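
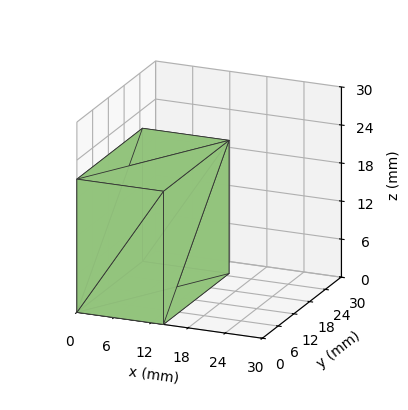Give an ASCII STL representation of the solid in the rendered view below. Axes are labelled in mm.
Reading the render: the shape is a rectangular box, roughly 14 × 25 mm footprint and 21 mm tall (dimensions read to the nearest mm from the axis ticks). For the STL, each face is triangulated and given an outward normal.

solid part
  facet normal 0.0000 0.0000 -1.0000
    outer loop
      vertex 14.00 25.00 0.00
      vertex 14.00 0.00 0.00
      vertex 0.00 0.00 0.00
    endloop
  endfacet
  facet normal 0.0000 0.0000 -1.0000
    outer loop
      vertex 0.00 25.00 0.00
      vertex 14.00 25.00 0.00
      vertex 0.00 0.00 0.00
    endloop
  endfacet
  facet normal 0.0000 0.0000 1.0000
    outer loop
      vertex 0.00 0.00 21.00
      vertex 14.00 0.00 21.00
      vertex 14.00 25.00 21.00
    endloop
  endfacet
  facet normal 0.0000 0.0000 1.0000
    outer loop
      vertex 0.00 0.00 21.00
      vertex 14.00 25.00 21.00
      vertex 0.00 25.00 21.00
    endloop
  endfacet
  facet normal 0.0000 -1.0000 0.0000
    outer loop
      vertex 0.00 0.00 0.00
      vertex 14.00 0.00 0.00
      vertex 14.00 0.00 21.00
    endloop
  endfacet
  facet normal 0.0000 -1.0000 0.0000
    outer loop
      vertex 0.00 0.00 0.00
      vertex 14.00 0.00 21.00
      vertex 0.00 0.00 21.00
    endloop
  endfacet
  facet normal 0.0000 1.0000 0.0000
    outer loop
      vertex 14.00 25.00 21.00
      vertex 14.00 25.00 0.00
      vertex 0.00 25.00 0.00
    endloop
  endfacet
  facet normal 0.0000 1.0000 0.0000
    outer loop
      vertex 0.00 25.00 21.00
      vertex 14.00 25.00 21.00
      vertex 0.00 25.00 0.00
    endloop
  endfacet
  facet normal -1.0000 0.0000 0.0000
    outer loop
      vertex 0.00 25.00 21.00
      vertex 0.00 25.00 0.00
      vertex 0.00 0.00 0.00
    endloop
  endfacet
  facet normal -1.0000 0.0000 0.0000
    outer loop
      vertex 0.00 0.00 21.00
      vertex 0.00 25.00 21.00
      vertex 0.00 0.00 0.00
    endloop
  endfacet
  facet normal 1.0000 0.0000 0.0000
    outer loop
      vertex 14.00 0.00 0.00
      vertex 14.00 25.00 0.00
      vertex 14.00 25.00 21.00
    endloop
  endfacet
  facet normal 1.0000 0.0000 0.0000
    outer loop
      vertex 14.00 0.00 0.00
      vertex 14.00 25.00 21.00
      vertex 14.00 0.00 21.00
    endloop
  endfacet
endsolid part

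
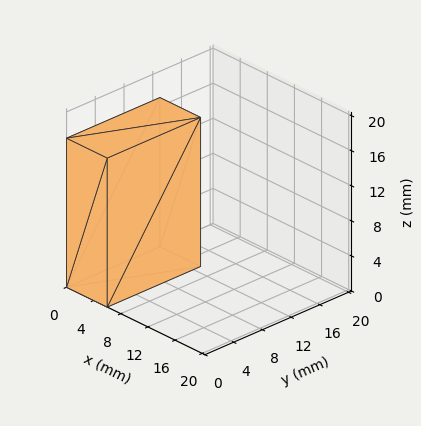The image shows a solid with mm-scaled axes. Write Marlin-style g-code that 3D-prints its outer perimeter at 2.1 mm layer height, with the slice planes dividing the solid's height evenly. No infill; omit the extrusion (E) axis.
Reading the render: the shape is a rectangular box, roughly 6 × 13 mm footprint and 17 mm tall (dimensions read to the nearest mm from the axis ticks). For the g-code, the solid's height is divided into equal slices at the stated Δz and each level perimeter traced with G1 moves after a G0 lift.

; perimeter-only toolpath
G21 ; units = mm
G90 ; absolute positioning
G28 ; home
; layer 1
G0 Z2.1
G0 X0.0 Y0.0
G1 X6.0 Y0.0
G1 X6.0 Y13.0
G1 X0.0 Y13.0
G1 X0.0 Y0.0
; layer 2
G0 Z4.2
G0 X0.0 Y0.0
G1 X6.0 Y0.0
G1 X6.0 Y13.0
G1 X0.0 Y13.0
G1 X0.0 Y0.0
; layer 3
G0 Z6.4
G0 X0.0 Y0.0
G1 X6.0 Y0.0
G1 X6.0 Y13.0
G1 X0.0 Y13.0
G1 X0.0 Y0.0
; layer 4
G0 Z8.5
G0 X0.0 Y0.0
G1 X6.0 Y0.0
G1 X6.0 Y13.0
G1 X0.0 Y13.0
G1 X0.0 Y0.0
; layer 5
G0 Z10.6
G0 X0.0 Y0.0
G1 X6.0 Y0.0
G1 X6.0 Y13.0
G1 X0.0 Y13.0
G1 X0.0 Y0.0
; layer 6
G0 Z12.8
G0 X0.0 Y0.0
G1 X6.0 Y0.0
G1 X6.0 Y13.0
G1 X0.0 Y13.0
G1 X0.0 Y0.0
; layer 7
G0 Z14.9
G0 X0.0 Y0.0
G1 X6.0 Y0.0
G1 X6.0 Y13.0
G1 X0.0 Y13.0
G1 X0.0 Y0.0
; layer 8
G0 Z17.0
G0 X0.0 Y0.0
G1 X6.0 Y0.0
G1 X6.0 Y13.0
G1 X0.0 Y13.0
G1 X0.0 Y0.0
M2 ; end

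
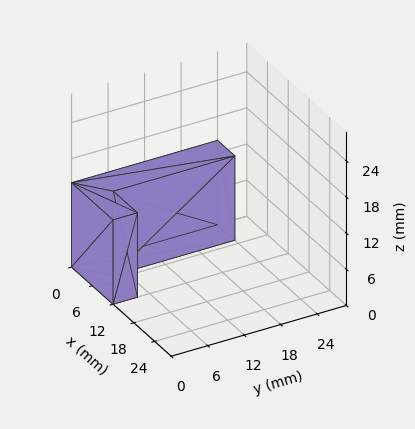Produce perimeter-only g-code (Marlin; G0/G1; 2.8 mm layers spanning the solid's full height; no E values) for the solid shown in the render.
Reading the render: the shape is an L-shaped prism: outer 12 × 24 mm, arm thicknesses ≈ 4 mm (horizontal) and 5 mm (vertical), extruded 14 mm in z (dimensions read to the nearest mm from the axis ticks). For the g-code, the solid's height is divided into equal slices at the stated Δz and each level perimeter traced with G1 moves after a G0 lift.

; perimeter-only toolpath
G21 ; units = mm
G90 ; absolute positioning
G28 ; home
; layer 1
G0 Z2.8
G0 X0.0 Y0.0
G1 X12.0 Y0.0
G1 X12.0 Y4.0
G1 X5.0 Y4.0
G1 X5.0 Y24.0
G1 X0.0 Y24.0
G1 X0.0 Y0.0
; layer 2
G0 Z5.6
G0 X0.0 Y0.0
G1 X12.0 Y0.0
G1 X12.0 Y4.0
G1 X5.0 Y4.0
G1 X5.0 Y24.0
G1 X0.0 Y24.0
G1 X0.0 Y0.0
; layer 3
G0 Z8.4
G0 X0.0 Y0.0
G1 X12.0 Y0.0
G1 X12.0 Y4.0
G1 X5.0 Y4.0
G1 X5.0 Y24.0
G1 X0.0 Y24.0
G1 X0.0 Y0.0
; layer 4
G0 Z11.2
G0 X0.0 Y0.0
G1 X12.0 Y0.0
G1 X12.0 Y4.0
G1 X5.0 Y4.0
G1 X5.0 Y24.0
G1 X0.0 Y24.0
G1 X0.0 Y0.0
; layer 5
G0 Z14.0
G0 X0.0 Y0.0
G1 X12.0 Y0.0
G1 X12.0 Y4.0
G1 X5.0 Y4.0
G1 X5.0 Y24.0
G1 X0.0 Y24.0
G1 X0.0 Y0.0
M2 ; end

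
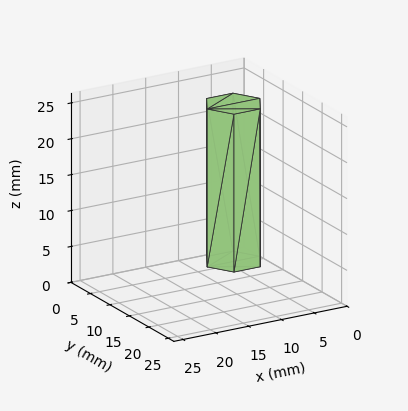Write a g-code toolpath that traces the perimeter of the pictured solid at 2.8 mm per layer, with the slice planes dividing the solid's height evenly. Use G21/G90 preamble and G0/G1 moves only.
Reading the render: the shape is a regular 6-sided prism (a cylinder approximated with 6 flat sides), circumscribed radius ≈ 4 mm, height ≈ 22 mm (dimensions read to the nearest mm from the axis ticks). For the g-code, the solid's height is divided into equal slices at the stated Δz and each level perimeter traced with G1 moves after a G0 lift.

; perimeter-only toolpath
G21 ; units = mm
G90 ; absolute positioning
G28 ; home
; layer 1
G0 Z2.8
G0 X8.0 Y4.0
G1 X6.0 Y7.5
G1 X2.0 Y7.5
G1 X0.0 Y4.0
G1 X2.0 Y0.5
G1 X6.0 Y0.5
G1 X8.0 Y4.0
; layer 2
G0 Z5.5
G0 X8.0 Y4.0
G1 X6.0 Y7.5
G1 X2.0 Y7.5
G1 X0.0 Y4.0
G1 X2.0 Y0.5
G1 X6.0 Y0.5
G1 X8.0 Y4.0
; layer 3
G0 Z8.2
G0 X8.0 Y4.0
G1 X6.0 Y7.5
G1 X2.0 Y7.5
G1 X0.0 Y4.0
G1 X2.0 Y0.5
G1 X6.0 Y0.5
G1 X8.0 Y4.0
; layer 4
G0 Z11.0
G0 X8.0 Y4.0
G1 X6.0 Y7.5
G1 X2.0 Y7.5
G1 X0.0 Y4.0
G1 X2.0 Y0.5
G1 X6.0 Y0.5
G1 X8.0 Y4.0
; layer 5
G0 Z13.8
G0 X8.0 Y4.0
G1 X6.0 Y7.5
G1 X2.0 Y7.5
G1 X0.0 Y4.0
G1 X2.0 Y0.5
G1 X6.0 Y0.5
G1 X8.0 Y4.0
; layer 6
G0 Z16.5
G0 X8.0 Y4.0
G1 X6.0 Y7.5
G1 X2.0 Y7.5
G1 X0.0 Y4.0
G1 X2.0 Y0.5
G1 X6.0 Y0.5
G1 X8.0 Y4.0
; layer 7
G0 Z19.2
G0 X8.0 Y4.0
G1 X6.0 Y7.5
G1 X2.0 Y7.5
G1 X0.0 Y4.0
G1 X2.0 Y0.5
G1 X6.0 Y0.5
G1 X8.0 Y4.0
; layer 8
G0 Z22.0
G0 X8.0 Y4.0
G1 X6.0 Y7.5
G1 X2.0 Y7.5
G1 X0.0 Y4.0
G1 X2.0 Y0.5
G1 X6.0 Y0.5
G1 X8.0 Y4.0
M2 ; end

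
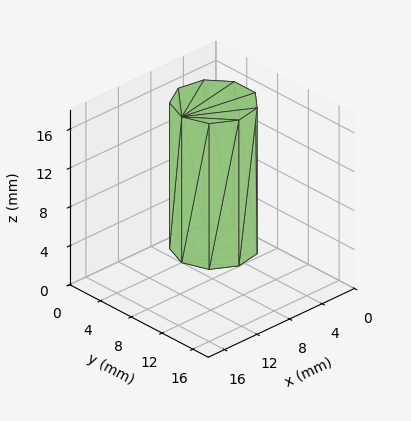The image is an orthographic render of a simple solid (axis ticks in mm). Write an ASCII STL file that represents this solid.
Reading the render: the shape is a regular 9-sided prism (a cylinder approximated with 9 flat sides), circumscribed radius ≈ 4 mm, height ≈ 15 mm (dimensions read to the nearest mm from the axis ticks). For the STL, each face is triangulated and given an outward normal.

solid part
  facet normal 0.0000 0.0000 -1.0000
    outer loop
      vertex 4.69 7.94 0.00
      vertex 7.06 6.57 0.00
      vertex 8.00 4.00 0.00
    endloop
  endfacet
  facet normal 0.0000 0.0000 -1.0000
    outer loop
      vertex 2.00 7.46 0.00
      vertex 4.69 7.94 0.00
      vertex 8.00 4.00 0.00
    endloop
  endfacet
  facet normal 0.0000 0.0000 -1.0000
    outer loop
      vertex 0.24 5.37 0.00
      vertex 2.00 7.46 0.00
      vertex 8.00 4.00 0.00
    endloop
  endfacet
  facet normal 0.0000 0.0000 -1.0000
    outer loop
      vertex 0.24 2.63 0.00
      vertex 0.24 5.37 0.00
      vertex 8.00 4.00 0.00
    endloop
  endfacet
  facet normal 0.0000 0.0000 -1.0000
    outer loop
      vertex 2.00 0.54 0.00
      vertex 0.24 2.63 0.00
      vertex 8.00 4.00 0.00
    endloop
  endfacet
  facet normal 0.0000 0.0000 -1.0000
    outer loop
      vertex 4.69 0.06 0.00
      vertex 2.00 0.54 0.00
      vertex 8.00 4.00 0.00
    endloop
  endfacet
  facet normal 0.0000 0.0000 -1.0000
    outer loop
      vertex 7.06 1.43 0.00
      vertex 4.69 0.06 0.00
      vertex 8.00 4.00 0.00
    endloop
  endfacet
  facet normal 0.0000 0.0000 1.0000
    outer loop
      vertex 8.00 4.00 15.00
      vertex 7.06 6.57 15.00
      vertex 4.69 7.94 15.00
    endloop
  endfacet
  facet normal 0.0000 0.0000 1.0000
    outer loop
      vertex 8.00 4.00 15.00
      vertex 4.69 7.94 15.00
      vertex 2.00 7.46 15.00
    endloop
  endfacet
  facet normal 0.0000 0.0000 1.0000
    outer loop
      vertex 8.00 4.00 15.00
      vertex 2.00 7.46 15.00
      vertex 0.24 5.37 15.00
    endloop
  endfacet
  facet normal 0.0000 0.0000 1.0000
    outer loop
      vertex 8.00 4.00 15.00
      vertex 0.24 5.37 15.00
      vertex 0.24 2.63 15.00
    endloop
  endfacet
  facet normal 0.0000 0.0000 1.0000
    outer loop
      vertex 8.00 4.00 15.00
      vertex 0.24 2.63 15.00
      vertex 2.00 0.54 15.00
    endloop
  endfacet
  facet normal 0.0000 0.0000 1.0000
    outer loop
      vertex 8.00 4.00 15.00
      vertex 2.00 0.54 15.00
      vertex 4.69 0.06 15.00
    endloop
  endfacet
  facet normal 0.0000 0.0000 1.0000
    outer loop
      vertex 8.00 4.00 15.00
      vertex 4.69 0.06 15.00
      vertex 7.06 1.43 15.00
    endloop
  endfacet
  facet normal 0.9392 0.3435 0.0000
    outer loop
      vertex 8.00 4.00 0.00
      vertex 7.06 6.57 0.00
      vertex 7.06 6.57 15.00
    endloop
  endfacet
  facet normal 0.9392 0.3435 0.0000
    outer loop
      vertex 8.00 4.00 0.00
      vertex 7.06 6.57 15.00
      vertex 8.00 4.00 15.00
    endloop
  endfacet
  facet normal 0.5005 0.8658 0.0000
    outer loop
      vertex 7.06 6.57 0.00
      vertex 4.69 7.94 0.00
      vertex 4.69 7.94 15.00
    endloop
  endfacet
  facet normal 0.5005 0.8658 0.0000
    outer loop
      vertex 7.06 6.57 0.00
      vertex 4.69 7.94 15.00
      vertex 7.06 6.57 15.00
    endloop
  endfacet
  facet normal -0.1757 0.9845 0.0000
    outer loop
      vertex 4.69 7.94 0.00
      vertex 2.00 7.46 0.00
      vertex 2.00 7.46 15.00
    endloop
  endfacet
  facet normal -0.1757 0.9845 0.0000
    outer loop
      vertex 4.69 7.94 0.00
      vertex 2.00 7.46 15.00
      vertex 4.69 7.94 15.00
    endloop
  endfacet
  facet normal -0.7649 0.6441 0.0000
    outer loop
      vertex 2.00 7.46 0.00
      vertex 0.24 5.37 0.00
      vertex 0.24 5.37 15.00
    endloop
  endfacet
  facet normal -0.7649 0.6441 0.0000
    outer loop
      vertex 2.00 7.46 0.00
      vertex 0.24 5.37 15.00
      vertex 2.00 7.46 15.00
    endloop
  endfacet
  facet normal -1.0000 0.0000 0.0000
    outer loop
      vertex 0.24 5.37 0.00
      vertex 0.24 2.63 0.00
      vertex 0.24 2.63 15.00
    endloop
  endfacet
  facet normal -1.0000 0.0000 0.0000
    outer loop
      vertex 0.24 5.37 0.00
      vertex 0.24 2.63 15.00
      vertex 0.24 5.37 15.00
    endloop
  endfacet
  facet normal -0.7649 -0.6441 0.0000
    outer loop
      vertex 0.24 2.63 0.00
      vertex 2.00 0.54 0.00
      vertex 2.00 0.54 15.00
    endloop
  endfacet
  facet normal -0.7649 -0.6441 0.0000
    outer loop
      vertex 0.24 2.63 0.00
      vertex 2.00 0.54 15.00
      vertex 0.24 2.63 15.00
    endloop
  endfacet
  facet normal -0.1757 -0.9845 0.0000
    outer loop
      vertex 2.00 0.54 0.00
      vertex 4.69 0.06 0.00
      vertex 4.69 0.06 15.00
    endloop
  endfacet
  facet normal -0.1757 -0.9845 0.0000
    outer loop
      vertex 2.00 0.54 0.00
      vertex 4.69 0.06 15.00
      vertex 2.00 0.54 15.00
    endloop
  endfacet
  facet normal 0.5005 -0.8658 0.0000
    outer loop
      vertex 4.69 0.06 0.00
      vertex 7.06 1.43 0.00
      vertex 7.06 1.43 15.00
    endloop
  endfacet
  facet normal 0.5005 -0.8658 0.0000
    outer loop
      vertex 4.69 0.06 0.00
      vertex 7.06 1.43 15.00
      vertex 4.69 0.06 15.00
    endloop
  endfacet
  facet normal 0.9392 -0.3435 0.0000
    outer loop
      vertex 7.06 1.43 0.00
      vertex 8.00 4.00 0.00
      vertex 8.00 4.00 15.00
    endloop
  endfacet
  facet normal 0.9392 -0.3435 0.0000
    outer loop
      vertex 7.06 1.43 0.00
      vertex 8.00 4.00 15.00
      vertex 7.06 1.43 15.00
    endloop
  endfacet
endsolid part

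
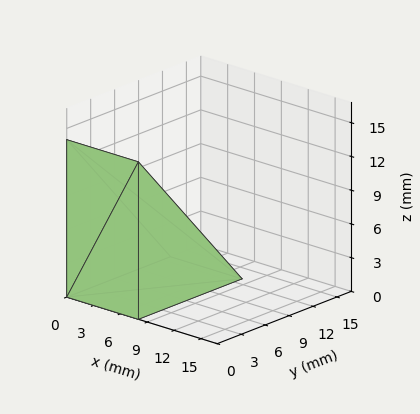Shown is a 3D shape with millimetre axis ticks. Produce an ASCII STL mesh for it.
Reading the render: the shape is a wedge (ramp): 8 × 13 mm base, rising to 14 mm along the y=0 edge and sloping linearly to z=0 at y=13 (dimensions read to the nearest mm from the axis ticks). For the STL, each face is triangulated and given an outward normal.

solid part
  facet normal 0.0000 0.0000 -1.0000
    outer loop
      vertex 8.00 13.00 0.00
      vertex 8.00 0.00 0.00
      vertex 0.00 0.00 0.00
    endloop
  endfacet
  facet normal 0.0000 0.0000 -1.0000
    outer loop
      vertex 0.00 13.00 0.00
      vertex 8.00 13.00 0.00
      vertex 0.00 0.00 0.00
    endloop
  endfacet
  facet normal 0.0000 -1.0000 0.0000
    outer loop
      vertex 0.00 0.00 0.00
      vertex 8.00 0.00 0.00
      vertex 8.00 0.00 14.00
    endloop
  endfacet
  facet normal 0.0000 -1.0000 0.0000
    outer loop
      vertex 0.00 0.00 0.00
      vertex 8.00 0.00 14.00
      vertex 0.00 0.00 14.00
    endloop
  endfacet
  facet normal 0.0000 0.7328 0.6805
    outer loop
      vertex 0.00 0.00 14.00
      vertex 8.00 0.00 14.00
      vertex 8.00 13.00 0.00
    endloop
  endfacet
  facet normal 0.0000 0.7328 0.6805
    outer loop
      vertex 0.00 0.00 14.00
      vertex 8.00 13.00 0.00
      vertex 0.00 13.00 0.00
    endloop
  endfacet
  facet normal -1.0000 0.0000 0.0000
    outer loop
      vertex 0.00 0.00 14.00
      vertex 0.00 13.00 0.00
      vertex 0.00 0.00 0.00
    endloop
  endfacet
  facet normal 1.0000 0.0000 0.0000
    outer loop
      vertex 8.00 0.00 0.00
      vertex 8.00 13.00 0.00
      vertex 8.00 0.00 14.00
    endloop
  endfacet
endsolid part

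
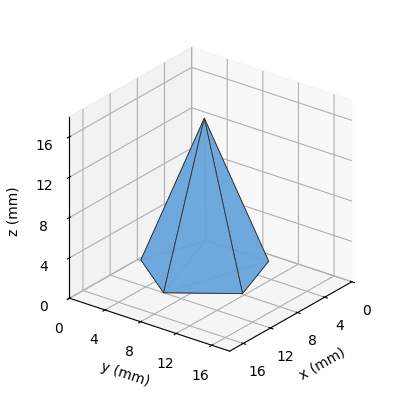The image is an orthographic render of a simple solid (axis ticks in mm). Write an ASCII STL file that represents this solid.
Reading the render: the shape is a regular 5-sided pyramid, base circumscribed radius ≈ 6 mm, apex at z ≈ 15 mm (dimensions read to the nearest mm from the axis ticks). For the STL, each face is triangulated and given an outward normal.

solid part
  facet normal 0.0000 0.0000 -1.0000
    outer loop
      vertex 1.146 9.527 0.000
      vertex 7.854 11.706 0.000
      vertex 12.000 6.000 0.000
    endloop
  endfacet
  facet normal 0.0000 0.0000 -1.0000
    outer loop
      vertex 1.146 2.473 0.000
      vertex 1.146 9.527 0.000
      vertex 12.000 6.000 0.000
    endloop
  endfacet
  facet normal 0.0000 0.0000 -1.0000
    outer loop
      vertex 7.854 0.294 0.000
      vertex 1.146 2.473 0.000
      vertex 12.000 6.000 0.000
    endloop
  endfacet
  facet normal 0.7697 0.5593 0.3079
    outer loop
      vertex 12.000 6.000 0.000
      vertex 7.854 11.706 0.000
      vertex 6.000 6.000 15.000
    endloop
  endfacet
  facet normal -0.2939 0.9049 0.3079
    outer loop
      vertex 7.854 11.706 0.000
      vertex 1.146 9.527 0.000
      vertex 6.000 6.000 15.000
    endloop
  endfacet
  facet normal -0.9514 0.0000 0.3079
    outer loop
      vertex 1.146 9.527 0.000
      vertex 1.146 2.473 0.000
      vertex 6.000 6.000 15.000
    endloop
  endfacet
  facet normal -0.2939 -0.9049 0.3079
    outer loop
      vertex 1.146 2.473 0.000
      vertex 7.854 0.294 0.000
      vertex 6.000 6.000 15.000
    endloop
  endfacet
  facet normal 0.7697 -0.5593 0.3079
    outer loop
      vertex 7.854 0.294 0.000
      vertex 12.000 6.000 0.000
      vertex 6.000 6.000 15.000
    endloop
  endfacet
endsolid part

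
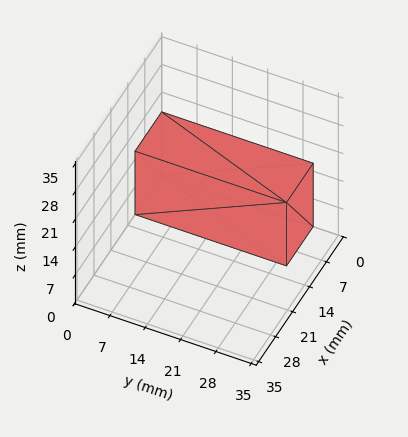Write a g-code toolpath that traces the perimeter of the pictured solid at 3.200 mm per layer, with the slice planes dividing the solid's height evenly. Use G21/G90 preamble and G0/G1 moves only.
Reading the render: the shape is a rectangular box, roughly 11 × 30 mm footprint and 16 mm tall (dimensions read to the nearest mm from the axis ticks). For the g-code, the solid's height is divided into equal slices at the stated Δz and each level perimeter traced with G1 moves after a G0 lift.

; perimeter-only toolpath
G21 ; units = mm
G90 ; absolute positioning
G28 ; home
; layer 1
G0 Z3.200
G0 X0.000 Y0.000
G1 X11.000 Y0.000
G1 X11.000 Y30.000
G1 X0.000 Y30.000
G1 X0.000 Y0.000
; layer 2
G0 Z6.400
G0 X0.000 Y0.000
G1 X11.000 Y0.000
G1 X11.000 Y30.000
G1 X0.000 Y30.000
G1 X0.000 Y0.000
; layer 3
G0 Z9.600
G0 X0.000 Y0.000
G1 X11.000 Y0.000
G1 X11.000 Y30.000
G1 X0.000 Y30.000
G1 X0.000 Y0.000
; layer 4
G0 Z12.800
G0 X0.000 Y0.000
G1 X11.000 Y0.000
G1 X11.000 Y30.000
G1 X0.000 Y30.000
G1 X0.000 Y0.000
; layer 5
G0 Z16.000
G0 X0.000 Y0.000
G1 X11.000 Y0.000
G1 X11.000 Y30.000
G1 X0.000 Y30.000
G1 X0.000 Y0.000
M2 ; end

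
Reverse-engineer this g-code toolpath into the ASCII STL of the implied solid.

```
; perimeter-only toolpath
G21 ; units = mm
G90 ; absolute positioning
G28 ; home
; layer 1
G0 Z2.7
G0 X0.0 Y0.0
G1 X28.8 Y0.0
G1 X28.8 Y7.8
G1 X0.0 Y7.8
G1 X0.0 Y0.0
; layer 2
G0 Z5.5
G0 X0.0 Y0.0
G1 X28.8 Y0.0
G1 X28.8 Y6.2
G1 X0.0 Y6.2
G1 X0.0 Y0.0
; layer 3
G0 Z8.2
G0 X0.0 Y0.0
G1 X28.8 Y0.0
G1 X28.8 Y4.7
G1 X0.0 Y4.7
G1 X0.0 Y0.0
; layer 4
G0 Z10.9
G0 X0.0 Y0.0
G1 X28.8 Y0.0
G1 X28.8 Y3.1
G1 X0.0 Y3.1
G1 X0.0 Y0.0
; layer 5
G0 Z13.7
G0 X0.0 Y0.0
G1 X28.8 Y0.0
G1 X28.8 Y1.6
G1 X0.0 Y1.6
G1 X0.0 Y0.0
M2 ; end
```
solid part
  facet normal 0.0000 0.0000 -1.0000
    outer loop
      vertex 28.8 9.3 0.0
      vertex 28.8 0.0 0.0
      vertex 0.0 0.0 0.0
    endloop
  endfacet
  facet normal 0.0000 0.0000 -1.0000
    outer loop
      vertex 0.0 9.3 0.0
      vertex 28.8 9.3 0.0
      vertex 0.0 0.0 0.0
    endloop
  endfacet
  facet normal 0.0000 -1.0000 0.0000
    outer loop
      vertex 0.0 0.0 0.0
      vertex 28.8 0.0 0.0
      vertex 28.8 0.0 16.4
    endloop
  endfacet
  facet normal 0.0000 -1.0000 0.0000
    outer loop
      vertex 0.0 0.0 0.0
      vertex 28.8 0.0 16.4
      vertex 0.0 0.0 16.4
    endloop
  endfacet
  facet normal 0.0000 0.8699 0.4933
    outer loop
      vertex 0.0 0.0 16.4
      vertex 28.8 0.0 16.4
      vertex 28.8 9.3 0.0
    endloop
  endfacet
  facet normal 0.0000 0.8699 0.4933
    outer loop
      vertex 0.0 0.0 16.4
      vertex 28.8 9.3 0.0
      vertex 0.0 9.3 0.0
    endloop
  endfacet
  facet normal -1.0000 0.0000 0.0000
    outer loop
      vertex 0.0 0.0 16.4
      vertex 0.0 9.3 0.0
      vertex 0.0 0.0 0.0
    endloop
  endfacet
  facet normal 1.0000 0.0000 0.0000
    outer loop
      vertex 28.8 0.0 0.0
      vertex 28.8 9.3 0.0
      vertex 28.8 0.0 16.4
    endloop
  endfacet
endsolid part

The G0 Z moves step by Δz≈2.7 mm. The G1 loops shrink linearly with z, so the solid tapers from its base footprint up to z≈16.4. Closing with a flat bottom cap and the tapered top and triangulating gives 8 facets — a wedge (ramp): 28.8 × 9.3 mm base, rising to 16.4 mm along the y=0 edge and sloping linearly to z=0 at y=9.3.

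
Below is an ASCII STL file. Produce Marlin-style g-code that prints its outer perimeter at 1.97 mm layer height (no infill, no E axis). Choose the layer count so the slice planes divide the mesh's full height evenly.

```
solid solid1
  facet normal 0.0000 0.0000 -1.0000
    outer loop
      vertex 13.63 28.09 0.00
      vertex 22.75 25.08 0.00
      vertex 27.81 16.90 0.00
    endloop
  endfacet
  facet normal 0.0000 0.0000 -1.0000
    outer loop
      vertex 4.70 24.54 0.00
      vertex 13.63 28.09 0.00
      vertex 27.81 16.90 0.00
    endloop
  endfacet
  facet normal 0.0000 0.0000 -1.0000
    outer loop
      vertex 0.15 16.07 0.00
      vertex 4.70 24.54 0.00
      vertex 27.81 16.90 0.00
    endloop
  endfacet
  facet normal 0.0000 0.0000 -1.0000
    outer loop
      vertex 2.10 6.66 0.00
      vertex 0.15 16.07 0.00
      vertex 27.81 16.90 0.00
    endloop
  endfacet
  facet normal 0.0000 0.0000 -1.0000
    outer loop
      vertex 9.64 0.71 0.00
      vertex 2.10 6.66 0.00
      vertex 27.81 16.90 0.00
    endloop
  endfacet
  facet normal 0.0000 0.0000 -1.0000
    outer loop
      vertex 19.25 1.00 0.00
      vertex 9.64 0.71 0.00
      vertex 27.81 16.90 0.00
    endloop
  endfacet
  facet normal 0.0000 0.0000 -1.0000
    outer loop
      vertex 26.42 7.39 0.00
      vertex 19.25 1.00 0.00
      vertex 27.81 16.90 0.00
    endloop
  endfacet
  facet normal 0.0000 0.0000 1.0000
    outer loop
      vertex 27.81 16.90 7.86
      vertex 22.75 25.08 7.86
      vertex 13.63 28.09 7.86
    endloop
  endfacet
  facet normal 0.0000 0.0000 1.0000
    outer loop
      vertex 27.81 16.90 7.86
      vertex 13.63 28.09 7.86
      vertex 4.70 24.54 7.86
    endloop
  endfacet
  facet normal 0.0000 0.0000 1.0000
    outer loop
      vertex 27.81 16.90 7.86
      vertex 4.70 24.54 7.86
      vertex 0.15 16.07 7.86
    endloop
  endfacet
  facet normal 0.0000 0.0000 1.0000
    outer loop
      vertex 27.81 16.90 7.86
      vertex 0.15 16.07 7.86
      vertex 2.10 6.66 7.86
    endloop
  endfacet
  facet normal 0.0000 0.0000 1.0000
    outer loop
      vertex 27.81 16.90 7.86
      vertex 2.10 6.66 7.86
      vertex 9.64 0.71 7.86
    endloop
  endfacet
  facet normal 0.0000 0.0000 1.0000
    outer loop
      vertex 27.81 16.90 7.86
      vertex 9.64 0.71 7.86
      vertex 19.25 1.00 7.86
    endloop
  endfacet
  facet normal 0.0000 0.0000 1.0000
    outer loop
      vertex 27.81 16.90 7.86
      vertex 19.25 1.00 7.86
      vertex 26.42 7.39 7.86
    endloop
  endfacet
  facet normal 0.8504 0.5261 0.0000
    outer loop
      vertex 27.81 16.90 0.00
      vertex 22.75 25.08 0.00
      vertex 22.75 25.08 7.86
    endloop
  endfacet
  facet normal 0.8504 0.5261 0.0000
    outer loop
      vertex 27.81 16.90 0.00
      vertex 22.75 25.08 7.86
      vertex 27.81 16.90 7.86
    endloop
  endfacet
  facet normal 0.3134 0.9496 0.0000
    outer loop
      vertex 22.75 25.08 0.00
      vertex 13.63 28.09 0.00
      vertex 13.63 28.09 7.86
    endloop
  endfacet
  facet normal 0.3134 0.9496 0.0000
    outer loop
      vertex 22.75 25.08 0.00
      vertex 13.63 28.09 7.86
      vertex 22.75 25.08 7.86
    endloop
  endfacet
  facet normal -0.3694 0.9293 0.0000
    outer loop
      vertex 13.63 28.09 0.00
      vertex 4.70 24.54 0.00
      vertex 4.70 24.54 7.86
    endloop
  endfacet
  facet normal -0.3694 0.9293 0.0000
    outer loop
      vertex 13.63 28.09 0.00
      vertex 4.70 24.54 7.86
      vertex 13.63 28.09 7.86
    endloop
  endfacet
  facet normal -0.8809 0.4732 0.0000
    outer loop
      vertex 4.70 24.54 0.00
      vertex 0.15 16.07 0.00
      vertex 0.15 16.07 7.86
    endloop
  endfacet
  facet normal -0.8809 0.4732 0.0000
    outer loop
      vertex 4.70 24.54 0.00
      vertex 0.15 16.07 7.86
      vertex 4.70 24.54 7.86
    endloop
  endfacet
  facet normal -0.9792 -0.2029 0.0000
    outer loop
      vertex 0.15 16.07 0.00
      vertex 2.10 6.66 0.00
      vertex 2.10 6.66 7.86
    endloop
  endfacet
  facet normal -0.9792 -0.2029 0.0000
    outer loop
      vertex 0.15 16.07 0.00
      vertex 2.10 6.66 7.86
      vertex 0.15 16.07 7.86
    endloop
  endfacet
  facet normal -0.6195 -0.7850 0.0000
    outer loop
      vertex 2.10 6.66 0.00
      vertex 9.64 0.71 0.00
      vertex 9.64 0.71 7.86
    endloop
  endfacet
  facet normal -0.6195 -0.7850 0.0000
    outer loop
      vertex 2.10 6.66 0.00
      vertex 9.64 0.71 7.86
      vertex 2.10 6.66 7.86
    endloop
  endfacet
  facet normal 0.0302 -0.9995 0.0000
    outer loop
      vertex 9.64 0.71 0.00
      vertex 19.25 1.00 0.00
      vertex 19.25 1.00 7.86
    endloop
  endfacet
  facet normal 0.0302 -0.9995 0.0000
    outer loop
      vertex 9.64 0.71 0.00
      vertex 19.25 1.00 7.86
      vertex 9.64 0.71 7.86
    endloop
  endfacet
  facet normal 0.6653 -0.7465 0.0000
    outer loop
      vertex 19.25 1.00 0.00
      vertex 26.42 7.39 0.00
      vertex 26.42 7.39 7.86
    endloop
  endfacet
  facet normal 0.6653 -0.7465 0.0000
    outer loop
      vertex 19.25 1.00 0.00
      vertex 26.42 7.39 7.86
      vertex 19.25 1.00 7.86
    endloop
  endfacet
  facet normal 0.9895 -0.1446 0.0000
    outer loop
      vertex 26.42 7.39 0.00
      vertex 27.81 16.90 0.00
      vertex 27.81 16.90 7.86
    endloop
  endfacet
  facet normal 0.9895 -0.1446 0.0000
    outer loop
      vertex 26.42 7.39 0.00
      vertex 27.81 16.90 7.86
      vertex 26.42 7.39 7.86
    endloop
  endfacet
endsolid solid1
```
; perimeter-only toolpath
G21 ; units = mm
G90 ; absolute positioning
G28 ; home
; layer 1
G0 Z1.97
G0 X27.81 Y16.90
G1 X22.75 Y25.08
G1 X13.63 Y28.09
G1 X4.70 Y24.54
G1 X0.15 Y16.07
G1 X2.10 Y6.66
G1 X9.64 Y0.71
G1 X19.25 Y1.00
G1 X26.42 Y7.39
G1 X27.81 Y16.90
; layer 2
G0 Z3.93
G0 X27.81 Y16.90
G1 X22.75 Y25.08
G1 X13.63 Y28.09
G1 X4.70 Y24.54
G1 X0.15 Y16.07
G1 X2.10 Y6.66
G1 X9.64 Y0.71
G1 X19.25 Y1.00
G1 X26.42 Y7.39
G1 X27.81 Y16.90
; layer 3
G0 Z5.90
G0 X27.81 Y16.90
G1 X22.75 Y25.08
G1 X13.63 Y28.09
G1 X4.70 Y24.54
G1 X0.15 Y16.07
G1 X2.10 Y6.66
G1 X9.64 Y0.71
G1 X19.25 Y1.00
G1 X26.42 Y7.39
G1 X27.81 Y16.90
; layer 4
G0 Z7.86
G0 X27.81 Y16.90
G1 X22.75 Y25.08
G1 X13.63 Y28.09
G1 X4.70 Y24.54
G1 X0.15 Y16.07
G1 X2.10 Y6.66
G1 X9.64 Y0.71
G1 X19.25 Y1.00
G1 X26.42 Y7.39
G1 X27.81 Y16.90
M2 ; end

The solid is a regular 9-sided prism (a cylinder approximated with 9 flat sides), circumscribed radius ≈ 14.1 mm, height ≈ 7.86 mm. Slicing at Δz = 1.97 mm — 4 equal slices spanning the solid's height, so layer i sits at z = i·h/4 — gives 4 non-empty perimeters. Each is a 9-segment closed polygon; G0 lifts to the layer z and rapids to the start vertex, then G1 traces the edges.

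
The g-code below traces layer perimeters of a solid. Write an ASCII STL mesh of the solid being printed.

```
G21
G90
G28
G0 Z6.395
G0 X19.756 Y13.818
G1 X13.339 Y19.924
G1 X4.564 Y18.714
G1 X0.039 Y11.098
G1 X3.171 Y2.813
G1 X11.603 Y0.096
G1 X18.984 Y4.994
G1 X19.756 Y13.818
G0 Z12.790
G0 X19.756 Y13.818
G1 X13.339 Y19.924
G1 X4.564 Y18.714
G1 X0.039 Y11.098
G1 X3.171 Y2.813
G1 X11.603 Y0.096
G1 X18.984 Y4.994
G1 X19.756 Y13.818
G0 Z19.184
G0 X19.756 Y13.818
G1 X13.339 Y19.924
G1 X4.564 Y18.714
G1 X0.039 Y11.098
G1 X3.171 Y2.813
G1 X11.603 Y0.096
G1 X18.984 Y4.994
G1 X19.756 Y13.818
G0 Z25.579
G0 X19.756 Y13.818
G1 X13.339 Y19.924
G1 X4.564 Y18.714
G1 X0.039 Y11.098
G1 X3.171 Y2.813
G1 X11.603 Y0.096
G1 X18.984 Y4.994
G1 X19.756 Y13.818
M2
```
solid part
  facet normal 0.0000 0.0000 -1.0000
    outer loop
      vertex 4.564 18.714 0.000
      vertex 13.339 19.924 0.000
      vertex 19.756 13.818 0.000
    endloop
  endfacet
  facet normal 0.0000 0.0000 -1.0000
    outer loop
      vertex 0.039 11.098 0.000
      vertex 4.564 18.714 0.000
      vertex 19.756 13.818 0.000
    endloop
  endfacet
  facet normal 0.0000 0.0000 -1.0000
    outer loop
      vertex 3.171 2.813 0.000
      vertex 0.039 11.098 0.000
      vertex 19.756 13.818 0.000
    endloop
  endfacet
  facet normal 0.0000 0.0000 -1.0000
    outer loop
      vertex 11.603 0.096 0.000
      vertex 3.171 2.813 0.000
      vertex 19.756 13.818 0.000
    endloop
  endfacet
  facet normal 0.0000 0.0000 -1.0000
    outer loop
      vertex 18.984 4.994 0.000
      vertex 11.603 0.096 0.000
      vertex 19.756 13.818 0.000
    endloop
  endfacet
  facet normal 0.0000 0.0000 1.0000
    outer loop
      vertex 19.756 13.818 25.579
      vertex 13.339 19.924 25.579
      vertex 4.564 18.714 25.579
    endloop
  endfacet
  facet normal 0.0000 0.0000 1.0000
    outer loop
      vertex 19.756 13.818 25.579
      vertex 4.564 18.714 25.579
      vertex 0.039 11.098 25.579
    endloop
  endfacet
  facet normal 0.0000 0.0000 1.0000
    outer loop
      vertex 19.756 13.818 25.579
      vertex 0.039 11.098 25.579
      vertex 3.171 2.813 25.579
    endloop
  endfacet
  facet normal 0.0000 0.0000 1.0000
    outer loop
      vertex 19.756 13.818 25.579
      vertex 3.171 2.813 25.579
      vertex 11.603 0.096 25.579
    endloop
  endfacet
  facet normal 0.0000 0.0000 1.0000
    outer loop
      vertex 19.756 13.818 25.579
      vertex 11.603 0.096 25.579
      vertex 18.984 4.994 25.579
    endloop
  endfacet
  facet normal 0.6893 0.7244 0.0000
    outer loop
      vertex 19.756 13.818 0.000
      vertex 13.339 19.924 0.000
      vertex 13.339 19.924 25.579
    endloop
  endfacet
  facet normal 0.6893 0.7244 0.0000
    outer loop
      vertex 19.756 13.818 0.000
      vertex 13.339 19.924 25.579
      vertex 19.756 13.818 25.579
    endloop
  endfacet
  facet normal -0.1366 0.9906 0.0000
    outer loop
      vertex 13.339 19.924 0.000
      vertex 4.564 18.714 0.000
      vertex 4.564 18.714 25.579
    endloop
  endfacet
  facet normal -0.1366 0.9906 0.0000
    outer loop
      vertex 13.339 19.924 0.000
      vertex 4.564 18.714 25.579
      vertex 13.339 19.924 25.579
    endloop
  endfacet
  facet normal -0.8597 0.5108 0.0000
    outer loop
      vertex 4.564 18.714 0.000
      vertex 0.039 11.098 0.000
      vertex 0.039 11.098 25.579
    endloop
  endfacet
  facet normal -0.8597 0.5108 0.0000
    outer loop
      vertex 4.564 18.714 0.000
      vertex 0.039 11.098 25.579
      vertex 4.564 18.714 25.579
    endloop
  endfacet
  facet normal -0.9354 -0.3536 0.0000
    outer loop
      vertex 0.039 11.098 0.000
      vertex 3.171 2.813 0.000
      vertex 3.171 2.813 25.579
    endloop
  endfacet
  facet normal -0.9354 -0.3536 0.0000
    outer loop
      vertex 0.039 11.098 0.000
      vertex 3.171 2.813 25.579
      vertex 0.039 11.098 25.579
    endloop
  endfacet
  facet normal -0.3067 -0.9518 0.0000
    outer loop
      vertex 3.171 2.813 0.000
      vertex 11.603 0.096 0.000
      vertex 11.603 0.096 25.579
    endloop
  endfacet
  facet normal -0.3067 -0.9518 0.0000
    outer loop
      vertex 3.171 2.813 0.000
      vertex 11.603 0.096 25.579
      vertex 3.171 2.813 25.579
    endloop
  endfacet
  facet normal 0.5529 -0.8332 0.0000
    outer loop
      vertex 11.603 0.096 0.000
      vertex 18.984 4.994 0.000
      vertex 18.984 4.994 25.579
    endloop
  endfacet
  facet normal 0.5529 -0.8332 0.0000
    outer loop
      vertex 11.603 0.096 0.000
      vertex 18.984 4.994 25.579
      vertex 11.603 0.096 25.579
    endloop
  endfacet
  facet normal 0.9962 -0.0872 0.0000
    outer loop
      vertex 18.984 4.994 0.000
      vertex 19.756 13.818 0.000
      vertex 19.756 13.818 25.579
    endloop
  endfacet
  facet normal 0.9962 -0.0872 0.0000
    outer loop
      vertex 18.984 4.994 0.000
      vertex 19.756 13.818 25.579
      vertex 18.984 4.994 25.579
    endloop
  endfacet
endsolid part

The G0 Z moves step by Δz≈6.395 mm. Every layer's G1 loop is the same polygon, so the solid is a straight extrusion of it from z=0 to z≈25.6. Closing with flat bottom and top caps and triangulating gives 24 facets — a regular 7-sided prism (a cylinder approximated with 7 flat sides), circumscribed radius ≈ 10.2 mm, height ≈ 25.6 mm.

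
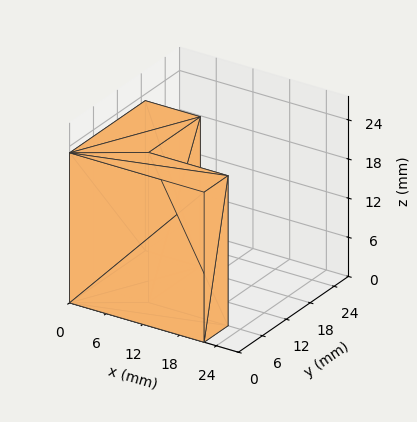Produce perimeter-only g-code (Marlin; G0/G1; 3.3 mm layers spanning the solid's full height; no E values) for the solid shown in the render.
Reading the render: the shape is an L-shaped prism: outer 22 × 19 mm, arm thicknesses ≈ 6 mm (horizontal) and 9 mm (vertical), extruded 23 mm in z (dimensions read to the nearest mm from the axis ticks). For the g-code, the solid's height is divided into equal slices at the stated Δz and each level perimeter traced with G1 moves after a G0 lift.

; perimeter-only toolpath
G21 ; units = mm
G90 ; absolute positioning
G28 ; home
; layer 1
G0 Z3.3
G0 X0.0 Y0.0
G1 X22.0 Y0.0
G1 X22.0 Y6.0
G1 X9.0 Y6.0
G1 X9.0 Y19.0
G1 X0.0 Y19.0
G1 X0.0 Y0.0
; layer 2
G0 Z6.6
G0 X0.0 Y0.0
G1 X22.0 Y0.0
G1 X22.0 Y6.0
G1 X9.0 Y6.0
G1 X9.0 Y19.0
G1 X0.0 Y19.0
G1 X0.0 Y0.0
; layer 3
G0 Z9.9
G0 X0.0 Y0.0
G1 X22.0 Y0.0
G1 X22.0 Y6.0
G1 X9.0 Y6.0
G1 X9.0 Y19.0
G1 X0.0 Y19.0
G1 X0.0 Y0.0
; layer 4
G0 Z13.1
G0 X0.0 Y0.0
G1 X22.0 Y0.0
G1 X22.0 Y6.0
G1 X9.0 Y6.0
G1 X9.0 Y19.0
G1 X0.0 Y19.0
G1 X0.0 Y0.0
; layer 5
G0 Z16.4
G0 X0.0 Y0.0
G1 X22.0 Y0.0
G1 X22.0 Y6.0
G1 X9.0 Y6.0
G1 X9.0 Y19.0
G1 X0.0 Y19.0
G1 X0.0 Y0.0
; layer 6
G0 Z19.7
G0 X0.0 Y0.0
G1 X22.0 Y0.0
G1 X22.0 Y6.0
G1 X9.0 Y6.0
G1 X9.0 Y19.0
G1 X0.0 Y19.0
G1 X0.0 Y0.0
; layer 7
G0 Z23.0
G0 X0.0 Y0.0
G1 X22.0 Y0.0
G1 X22.0 Y6.0
G1 X9.0 Y6.0
G1 X9.0 Y19.0
G1 X0.0 Y19.0
G1 X0.0 Y0.0
M2 ; end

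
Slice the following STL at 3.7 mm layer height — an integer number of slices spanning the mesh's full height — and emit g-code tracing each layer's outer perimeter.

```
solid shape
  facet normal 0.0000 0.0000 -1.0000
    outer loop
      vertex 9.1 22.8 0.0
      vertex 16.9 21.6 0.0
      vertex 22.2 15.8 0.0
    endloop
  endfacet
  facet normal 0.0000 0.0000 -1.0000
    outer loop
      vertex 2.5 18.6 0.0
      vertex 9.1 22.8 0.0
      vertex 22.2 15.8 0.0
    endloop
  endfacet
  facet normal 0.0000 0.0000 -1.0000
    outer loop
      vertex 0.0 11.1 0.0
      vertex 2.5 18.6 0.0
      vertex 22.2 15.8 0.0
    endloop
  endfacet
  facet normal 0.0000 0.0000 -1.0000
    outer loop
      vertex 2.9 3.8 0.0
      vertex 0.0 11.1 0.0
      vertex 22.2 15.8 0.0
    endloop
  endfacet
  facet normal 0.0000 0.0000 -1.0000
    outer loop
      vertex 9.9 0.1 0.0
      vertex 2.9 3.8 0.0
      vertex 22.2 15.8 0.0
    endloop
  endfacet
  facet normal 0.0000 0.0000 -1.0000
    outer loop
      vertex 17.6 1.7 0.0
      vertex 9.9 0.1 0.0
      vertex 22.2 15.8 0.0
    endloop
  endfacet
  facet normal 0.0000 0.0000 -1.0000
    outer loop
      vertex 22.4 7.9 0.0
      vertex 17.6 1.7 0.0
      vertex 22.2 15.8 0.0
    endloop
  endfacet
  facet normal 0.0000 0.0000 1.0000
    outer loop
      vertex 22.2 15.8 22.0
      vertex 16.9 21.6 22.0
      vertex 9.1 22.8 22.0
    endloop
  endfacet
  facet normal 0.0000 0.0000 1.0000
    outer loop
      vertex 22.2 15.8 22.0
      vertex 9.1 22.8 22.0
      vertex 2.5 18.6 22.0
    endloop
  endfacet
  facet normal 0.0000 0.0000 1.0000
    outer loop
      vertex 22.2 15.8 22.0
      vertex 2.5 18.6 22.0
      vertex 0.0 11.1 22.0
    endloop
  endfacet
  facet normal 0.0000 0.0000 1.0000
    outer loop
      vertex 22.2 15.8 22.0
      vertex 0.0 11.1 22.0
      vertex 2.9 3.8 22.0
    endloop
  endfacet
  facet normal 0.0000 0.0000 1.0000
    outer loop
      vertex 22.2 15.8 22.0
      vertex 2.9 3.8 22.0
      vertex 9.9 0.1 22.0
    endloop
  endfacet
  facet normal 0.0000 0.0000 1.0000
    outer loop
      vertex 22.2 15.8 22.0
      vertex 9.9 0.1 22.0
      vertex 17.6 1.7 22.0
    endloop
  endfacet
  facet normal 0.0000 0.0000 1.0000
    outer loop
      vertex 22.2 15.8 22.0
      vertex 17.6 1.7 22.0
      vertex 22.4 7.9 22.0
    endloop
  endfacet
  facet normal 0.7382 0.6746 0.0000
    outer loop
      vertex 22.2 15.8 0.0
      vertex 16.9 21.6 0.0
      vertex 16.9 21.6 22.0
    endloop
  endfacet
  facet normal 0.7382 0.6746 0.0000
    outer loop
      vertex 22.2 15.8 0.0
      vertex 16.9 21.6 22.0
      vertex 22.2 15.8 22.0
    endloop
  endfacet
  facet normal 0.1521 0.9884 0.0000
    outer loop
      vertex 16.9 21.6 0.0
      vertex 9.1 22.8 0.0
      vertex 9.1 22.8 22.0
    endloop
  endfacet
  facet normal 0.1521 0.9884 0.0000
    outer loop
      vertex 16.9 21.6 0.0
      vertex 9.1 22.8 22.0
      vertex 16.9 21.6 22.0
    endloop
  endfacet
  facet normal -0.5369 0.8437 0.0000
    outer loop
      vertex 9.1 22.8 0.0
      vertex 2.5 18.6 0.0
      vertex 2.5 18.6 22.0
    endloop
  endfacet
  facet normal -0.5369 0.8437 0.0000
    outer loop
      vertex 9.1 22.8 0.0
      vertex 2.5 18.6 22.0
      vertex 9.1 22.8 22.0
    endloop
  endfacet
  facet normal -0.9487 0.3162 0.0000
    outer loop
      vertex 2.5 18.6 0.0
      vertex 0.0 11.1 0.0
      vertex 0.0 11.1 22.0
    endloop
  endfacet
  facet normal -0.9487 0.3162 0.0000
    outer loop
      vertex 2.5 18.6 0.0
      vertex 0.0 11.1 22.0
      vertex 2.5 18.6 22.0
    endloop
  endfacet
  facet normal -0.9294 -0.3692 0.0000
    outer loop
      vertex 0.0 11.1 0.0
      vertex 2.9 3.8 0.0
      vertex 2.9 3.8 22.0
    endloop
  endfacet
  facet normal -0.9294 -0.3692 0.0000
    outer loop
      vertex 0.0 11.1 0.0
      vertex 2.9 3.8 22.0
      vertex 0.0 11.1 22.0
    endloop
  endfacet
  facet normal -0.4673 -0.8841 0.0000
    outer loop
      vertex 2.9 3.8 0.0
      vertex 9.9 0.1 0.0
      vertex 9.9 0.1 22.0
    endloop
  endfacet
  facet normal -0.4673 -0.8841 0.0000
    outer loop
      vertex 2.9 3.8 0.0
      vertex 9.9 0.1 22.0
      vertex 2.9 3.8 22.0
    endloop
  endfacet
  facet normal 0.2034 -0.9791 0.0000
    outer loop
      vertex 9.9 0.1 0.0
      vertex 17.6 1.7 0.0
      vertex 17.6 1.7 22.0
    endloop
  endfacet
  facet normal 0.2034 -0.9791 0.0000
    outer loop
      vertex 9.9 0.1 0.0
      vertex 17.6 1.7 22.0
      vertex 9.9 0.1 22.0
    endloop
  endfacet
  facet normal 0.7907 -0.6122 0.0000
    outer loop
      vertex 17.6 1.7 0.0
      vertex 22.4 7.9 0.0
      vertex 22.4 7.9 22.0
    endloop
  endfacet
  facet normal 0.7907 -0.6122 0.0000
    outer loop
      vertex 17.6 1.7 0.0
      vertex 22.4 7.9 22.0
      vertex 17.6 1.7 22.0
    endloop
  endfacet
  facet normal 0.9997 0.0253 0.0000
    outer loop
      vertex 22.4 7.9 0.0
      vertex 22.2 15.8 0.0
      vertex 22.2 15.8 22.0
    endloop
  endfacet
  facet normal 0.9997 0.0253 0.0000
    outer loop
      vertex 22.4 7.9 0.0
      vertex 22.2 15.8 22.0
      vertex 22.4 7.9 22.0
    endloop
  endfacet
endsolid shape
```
; perimeter-only toolpath
G21 ; units = mm
G90 ; absolute positioning
G28 ; home
; layer 1
G0 Z3.7
G0 X22.2 Y15.8
G1 X16.9 Y21.6
G1 X9.1 Y22.8
G1 X2.5 Y18.6
G1 X0.0 Y11.1
G1 X2.9 Y3.8
G1 X9.9 Y0.1
G1 X17.6 Y1.7
G1 X22.4 Y7.9
G1 X22.2 Y15.8
; layer 2
G0 Z7.3
G0 X22.2 Y15.8
G1 X16.9 Y21.6
G1 X9.1 Y22.8
G1 X2.5 Y18.6
G1 X0.0 Y11.1
G1 X2.9 Y3.8
G1 X9.9 Y0.1
G1 X17.6 Y1.7
G1 X22.4 Y7.9
G1 X22.2 Y15.8
; layer 3
G0 Z11.0
G0 X22.2 Y15.8
G1 X16.9 Y21.6
G1 X9.1 Y22.8
G1 X2.5 Y18.6
G1 X0.0 Y11.1
G1 X2.9 Y3.8
G1 X9.9 Y0.1
G1 X17.6 Y1.7
G1 X22.4 Y7.9
G1 X22.2 Y15.8
; layer 4
G0 Z14.7
G0 X22.2 Y15.8
G1 X16.9 Y21.6
G1 X9.1 Y22.8
G1 X2.5 Y18.6
G1 X0.0 Y11.1
G1 X2.9 Y3.8
G1 X9.9 Y0.1
G1 X17.6 Y1.7
G1 X22.4 Y7.9
G1 X22.2 Y15.8
; layer 5
G0 Z18.3
G0 X22.2 Y15.8
G1 X16.9 Y21.6
G1 X9.1 Y22.8
G1 X2.5 Y18.6
G1 X0.0 Y11.1
G1 X2.9 Y3.8
G1 X9.9 Y0.1
G1 X17.6 Y1.7
G1 X22.4 Y7.9
G1 X22.2 Y15.8
; layer 6
G0 Z22.0
G0 X22.2 Y15.8
G1 X16.9 Y21.6
G1 X9.1 Y22.8
G1 X2.5 Y18.6
G1 X0.0 Y11.1
G1 X2.9 Y3.8
G1 X9.9 Y0.1
G1 X17.6 Y1.7
G1 X22.4 Y7.9
G1 X22.2 Y15.8
M2 ; end

The solid is a regular 9-sided prism (a cylinder approximated with 9 flat sides), circumscribed radius ≈ 11.5 mm, height ≈ 22 mm. Slicing at Δz = 3.7 mm — 6 equal slices spanning the solid's height, so layer i sits at z = i·h/6 — gives 6 non-empty perimeters. Each is a 9-segment closed polygon; G0 lifts to the layer z and rapids to the start vertex, then G1 traces the edges.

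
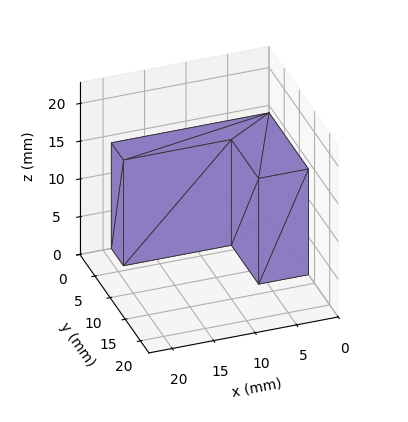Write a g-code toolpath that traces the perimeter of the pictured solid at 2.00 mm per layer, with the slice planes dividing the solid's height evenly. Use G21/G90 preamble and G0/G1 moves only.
Reading the render: the shape is an L-shaped prism: outer 19 × 13 mm, arm thicknesses ≈ 4 mm (horizontal) and 6 mm (vertical), extruded 14 mm in z (dimensions read to the nearest mm from the axis ticks). For the g-code, the solid's height is divided into equal slices at the stated Δz and each level perimeter traced with G1 moves after a G0 lift.

; perimeter-only toolpath
G21 ; units = mm
G90 ; absolute positioning
G28 ; home
; layer 1
G0 Z2.00
G0 X0.00 Y0.00
G1 X19.00 Y0.00
G1 X19.00 Y4.00
G1 X6.00 Y4.00
G1 X6.00 Y13.00
G1 X0.00 Y13.00
G1 X0.00 Y0.00
; layer 2
G0 Z4.00
G0 X0.00 Y0.00
G1 X19.00 Y0.00
G1 X19.00 Y4.00
G1 X6.00 Y4.00
G1 X6.00 Y13.00
G1 X0.00 Y13.00
G1 X0.00 Y0.00
; layer 3
G0 Z6.00
G0 X0.00 Y0.00
G1 X19.00 Y0.00
G1 X19.00 Y4.00
G1 X6.00 Y4.00
G1 X6.00 Y13.00
G1 X0.00 Y13.00
G1 X0.00 Y0.00
; layer 4
G0 Z8.00
G0 X0.00 Y0.00
G1 X19.00 Y0.00
G1 X19.00 Y4.00
G1 X6.00 Y4.00
G1 X6.00 Y13.00
G1 X0.00 Y13.00
G1 X0.00 Y0.00
; layer 5
G0 Z10.00
G0 X0.00 Y0.00
G1 X19.00 Y0.00
G1 X19.00 Y4.00
G1 X6.00 Y4.00
G1 X6.00 Y13.00
G1 X0.00 Y13.00
G1 X0.00 Y0.00
; layer 6
G0 Z12.00
G0 X0.00 Y0.00
G1 X19.00 Y0.00
G1 X19.00 Y4.00
G1 X6.00 Y4.00
G1 X6.00 Y13.00
G1 X0.00 Y13.00
G1 X0.00 Y0.00
; layer 7
G0 Z14.00
G0 X0.00 Y0.00
G1 X19.00 Y0.00
G1 X19.00 Y4.00
G1 X6.00 Y4.00
G1 X6.00 Y13.00
G1 X0.00 Y13.00
G1 X0.00 Y0.00
M2 ; end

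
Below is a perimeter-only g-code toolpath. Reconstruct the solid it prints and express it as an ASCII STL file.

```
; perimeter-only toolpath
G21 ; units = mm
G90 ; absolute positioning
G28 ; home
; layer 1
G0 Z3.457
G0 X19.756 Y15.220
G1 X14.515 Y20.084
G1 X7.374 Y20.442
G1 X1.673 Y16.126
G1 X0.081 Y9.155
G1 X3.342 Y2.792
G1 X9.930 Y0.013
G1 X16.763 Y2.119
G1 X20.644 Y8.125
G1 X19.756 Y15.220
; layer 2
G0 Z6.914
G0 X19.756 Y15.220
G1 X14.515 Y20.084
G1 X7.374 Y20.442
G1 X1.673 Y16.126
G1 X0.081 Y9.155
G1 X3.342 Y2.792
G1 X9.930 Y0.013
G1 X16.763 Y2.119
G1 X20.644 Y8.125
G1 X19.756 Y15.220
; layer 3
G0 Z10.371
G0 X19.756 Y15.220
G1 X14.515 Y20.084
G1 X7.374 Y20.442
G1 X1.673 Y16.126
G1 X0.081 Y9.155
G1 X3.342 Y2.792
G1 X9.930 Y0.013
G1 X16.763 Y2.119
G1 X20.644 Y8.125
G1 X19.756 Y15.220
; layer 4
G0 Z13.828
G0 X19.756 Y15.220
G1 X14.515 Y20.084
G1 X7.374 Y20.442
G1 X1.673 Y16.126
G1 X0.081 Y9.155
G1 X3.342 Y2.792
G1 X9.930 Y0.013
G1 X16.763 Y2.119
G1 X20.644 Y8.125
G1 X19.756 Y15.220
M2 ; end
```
solid part
  facet normal 0.0000 0.0000 -1.0000
    outer loop
      vertex 7.374 20.442 0.000
      vertex 14.515 20.084 0.000
      vertex 19.756 15.220 0.000
    endloop
  endfacet
  facet normal 0.0000 0.0000 -1.0000
    outer loop
      vertex 1.673 16.126 0.000
      vertex 7.374 20.442 0.000
      vertex 19.756 15.220 0.000
    endloop
  endfacet
  facet normal 0.0000 0.0000 -1.0000
    outer loop
      vertex 0.081 9.155 0.000
      vertex 1.673 16.126 0.000
      vertex 19.756 15.220 0.000
    endloop
  endfacet
  facet normal 0.0000 0.0000 -1.0000
    outer loop
      vertex 3.342 2.792 0.000
      vertex 0.081 9.155 0.000
      vertex 19.756 15.220 0.000
    endloop
  endfacet
  facet normal 0.0000 0.0000 -1.0000
    outer loop
      vertex 9.930 0.013 0.000
      vertex 3.342 2.792 0.000
      vertex 19.756 15.220 0.000
    endloop
  endfacet
  facet normal 0.0000 0.0000 -1.0000
    outer loop
      vertex 16.763 2.119 0.000
      vertex 9.930 0.013 0.000
      vertex 19.756 15.220 0.000
    endloop
  endfacet
  facet normal 0.0000 0.0000 -1.0000
    outer loop
      vertex 20.644 8.125 0.000
      vertex 16.763 2.119 0.000
      vertex 19.756 15.220 0.000
    endloop
  endfacet
  facet normal 0.0000 0.0000 1.0000
    outer loop
      vertex 19.756 15.220 13.828
      vertex 14.515 20.084 13.828
      vertex 7.374 20.442 13.828
    endloop
  endfacet
  facet normal 0.0000 0.0000 1.0000
    outer loop
      vertex 19.756 15.220 13.828
      vertex 7.374 20.442 13.828
      vertex 1.673 16.126 13.828
    endloop
  endfacet
  facet normal 0.0000 0.0000 1.0000
    outer loop
      vertex 19.756 15.220 13.828
      vertex 1.673 16.126 13.828
      vertex 0.081 9.155 13.828
    endloop
  endfacet
  facet normal 0.0000 0.0000 1.0000
    outer loop
      vertex 19.756 15.220 13.828
      vertex 0.081 9.155 13.828
      vertex 3.342 2.792 13.828
    endloop
  endfacet
  facet normal 0.0000 0.0000 1.0000
    outer loop
      vertex 19.756 15.220 13.828
      vertex 3.342 2.792 13.828
      vertex 9.930 0.013 13.828
    endloop
  endfacet
  facet normal 0.0000 0.0000 1.0000
    outer loop
      vertex 19.756 15.220 13.828
      vertex 9.930 0.013 13.828
      vertex 16.763 2.119 13.828
    endloop
  endfacet
  facet normal 0.0000 0.0000 1.0000
    outer loop
      vertex 19.756 15.220 13.828
      vertex 16.763 2.119 13.828
      vertex 20.644 8.125 13.828
    endloop
  endfacet
  facet normal 0.6803 0.7330 0.0000
    outer loop
      vertex 19.756 15.220 0.000
      vertex 14.515 20.084 0.000
      vertex 14.515 20.084 13.828
    endloop
  endfacet
  facet normal 0.6803 0.7330 0.0000
    outer loop
      vertex 19.756 15.220 0.000
      vertex 14.515 20.084 13.828
      vertex 19.756 15.220 13.828
    endloop
  endfacet
  facet normal 0.0501 0.9987 0.0000
    outer loop
      vertex 14.515 20.084 0.000
      vertex 7.374 20.442 0.000
      vertex 7.374 20.442 13.828
    endloop
  endfacet
  facet normal 0.0501 0.9987 0.0000
    outer loop
      vertex 14.515 20.084 0.000
      vertex 7.374 20.442 13.828
      vertex 14.515 20.084 13.828
    endloop
  endfacet
  facet normal -0.6036 0.7973 0.0000
    outer loop
      vertex 7.374 20.442 0.000
      vertex 1.673 16.126 0.000
      vertex 1.673 16.126 13.828
    endloop
  endfacet
  facet normal -0.6036 0.7973 0.0000
    outer loop
      vertex 7.374 20.442 0.000
      vertex 1.673 16.126 13.828
      vertex 7.374 20.442 13.828
    endloop
  endfacet
  facet normal -0.9749 0.2226 0.0000
    outer loop
      vertex 1.673 16.126 0.000
      vertex 0.081 9.155 0.000
      vertex 0.081 9.155 13.828
    endloop
  endfacet
  facet normal -0.9749 0.2226 0.0000
    outer loop
      vertex 1.673 16.126 0.000
      vertex 0.081 9.155 13.828
      vertex 1.673 16.126 13.828
    endloop
  endfacet
  facet normal -0.8899 -0.4561 0.0000
    outer loop
      vertex 0.081 9.155 0.000
      vertex 3.342 2.792 0.000
      vertex 3.342 2.792 13.828
    endloop
  endfacet
  facet normal -0.8899 -0.4561 0.0000
    outer loop
      vertex 0.081 9.155 0.000
      vertex 3.342 2.792 13.828
      vertex 0.081 9.155 13.828
    endloop
  endfacet
  facet normal -0.3887 -0.9214 0.0000
    outer loop
      vertex 3.342 2.792 0.000
      vertex 9.930 0.013 0.000
      vertex 9.930 0.013 13.828
    endloop
  endfacet
  facet normal -0.3887 -0.9214 0.0000
    outer loop
      vertex 3.342 2.792 0.000
      vertex 9.930 0.013 13.828
      vertex 3.342 2.792 13.828
    endloop
  endfacet
  facet normal 0.2945 -0.9556 0.0000
    outer loop
      vertex 9.930 0.013 0.000
      vertex 16.763 2.119 0.000
      vertex 16.763 2.119 13.828
    endloop
  endfacet
  facet normal 0.2945 -0.9556 0.0000
    outer loop
      vertex 9.930 0.013 0.000
      vertex 16.763 2.119 13.828
      vertex 9.930 0.013 13.828
    endloop
  endfacet
  facet normal 0.8399 -0.5427 0.0000
    outer loop
      vertex 16.763 2.119 0.000
      vertex 20.644 8.125 0.000
      vertex 20.644 8.125 13.828
    endloop
  endfacet
  facet normal 0.8399 -0.5427 0.0000
    outer loop
      vertex 16.763 2.119 0.000
      vertex 20.644 8.125 13.828
      vertex 16.763 2.119 13.828
    endloop
  endfacet
  facet normal 0.9923 0.1242 0.0000
    outer loop
      vertex 20.644 8.125 0.000
      vertex 19.756 15.220 0.000
      vertex 19.756 15.220 13.828
    endloop
  endfacet
  facet normal 0.9923 0.1242 0.0000
    outer loop
      vertex 20.644 8.125 0.000
      vertex 19.756 15.220 13.828
      vertex 20.644 8.125 13.828
    endloop
  endfacet
endsolid part

The G0 Z moves step by Δz≈3.457 mm. Every layer's G1 loop is the same polygon, so the solid is a straight extrusion of it from z=0 to z≈13.8. Closing with flat bottom and top caps and triangulating gives 32 facets — a regular 9-sided prism (a cylinder approximated with 9 flat sides), circumscribed radius ≈ 10.5 mm, height ≈ 13.8 mm.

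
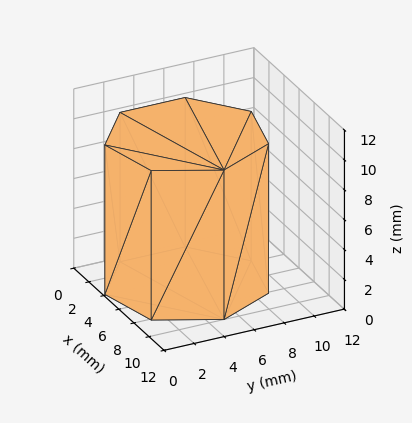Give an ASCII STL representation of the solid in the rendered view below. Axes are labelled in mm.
Reading the render: the shape is a regular 7-sided prism (a cylinder approximated with 7 flat sides), circumscribed radius ≈ 5 mm, height ≈ 10 mm (dimensions read to the nearest mm from the axis ticks). For the STL, each face is triangulated and given an outward normal.

solid part
  facet normal 0.0000 0.0000 -1.0000
    outer loop
      vertex 3.887 9.875 0.000
      vertex 8.117 8.909 0.000
      vertex 10.000 5.000 0.000
    endloop
  endfacet
  facet normal 0.0000 0.0000 -1.0000
    outer loop
      vertex 0.495 7.169 0.000
      vertex 3.887 9.875 0.000
      vertex 10.000 5.000 0.000
    endloop
  endfacet
  facet normal 0.0000 0.0000 -1.0000
    outer loop
      vertex 0.495 2.831 0.000
      vertex 0.495 7.169 0.000
      vertex 10.000 5.000 0.000
    endloop
  endfacet
  facet normal 0.0000 0.0000 -1.0000
    outer loop
      vertex 3.887 0.125 0.000
      vertex 0.495 2.831 0.000
      vertex 10.000 5.000 0.000
    endloop
  endfacet
  facet normal 0.0000 0.0000 -1.0000
    outer loop
      vertex 8.117 1.091 0.000
      vertex 3.887 0.125 0.000
      vertex 10.000 5.000 0.000
    endloop
  endfacet
  facet normal 0.0000 0.0000 1.0000
    outer loop
      vertex 10.000 5.000 10.000
      vertex 8.117 8.909 10.000
      vertex 3.887 9.875 10.000
    endloop
  endfacet
  facet normal 0.0000 0.0000 1.0000
    outer loop
      vertex 10.000 5.000 10.000
      vertex 3.887 9.875 10.000
      vertex 0.495 7.169 10.000
    endloop
  endfacet
  facet normal 0.0000 0.0000 1.0000
    outer loop
      vertex 10.000 5.000 10.000
      vertex 0.495 7.169 10.000
      vertex 0.495 2.831 10.000
    endloop
  endfacet
  facet normal 0.0000 0.0000 1.0000
    outer loop
      vertex 10.000 5.000 10.000
      vertex 0.495 2.831 10.000
      vertex 3.887 0.125 10.000
    endloop
  endfacet
  facet normal 0.0000 0.0000 1.0000
    outer loop
      vertex 10.000 5.000 10.000
      vertex 3.887 0.125 10.000
      vertex 8.117 1.091 10.000
    endloop
  endfacet
  facet normal 0.9009 0.4340 0.0000
    outer loop
      vertex 10.000 5.000 0.000
      vertex 8.117 8.909 0.000
      vertex 8.117 8.909 10.000
    endloop
  endfacet
  facet normal 0.9009 0.4340 0.0000
    outer loop
      vertex 10.000 5.000 0.000
      vertex 8.117 8.909 10.000
      vertex 10.000 5.000 10.000
    endloop
  endfacet
  facet normal 0.2226 0.9749 0.0000
    outer loop
      vertex 8.117 8.909 0.000
      vertex 3.887 9.875 0.000
      vertex 3.887 9.875 10.000
    endloop
  endfacet
  facet normal 0.2226 0.9749 0.0000
    outer loop
      vertex 8.117 8.909 0.000
      vertex 3.887 9.875 10.000
      vertex 8.117 8.909 10.000
    endloop
  endfacet
  facet normal -0.6236 0.7817 0.0000
    outer loop
      vertex 3.887 9.875 0.000
      vertex 0.495 7.169 0.000
      vertex 0.495 7.169 10.000
    endloop
  endfacet
  facet normal -0.6236 0.7817 0.0000
    outer loop
      vertex 3.887 9.875 0.000
      vertex 0.495 7.169 10.000
      vertex 3.887 9.875 10.000
    endloop
  endfacet
  facet normal -1.0000 0.0000 0.0000
    outer loop
      vertex 0.495 7.169 0.000
      vertex 0.495 2.831 0.000
      vertex 0.495 2.831 10.000
    endloop
  endfacet
  facet normal -1.0000 0.0000 0.0000
    outer loop
      vertex 0.495 7.169 0.000
      vertex 0.495 2.831 10.000
      vertex 0.495 7.169 10.000
    endloop
  endfacet
  facet normal -0.6236 -0.7817 0.0000
    outer loop
      vertex 0.495 2.831 0.000
      vertex 3.887 0.125 0.000
      vertex 3.887 0.125 10.000
    endloop
  endfacet
  facet normal -0.6236 -0.7817 0.0000
    outer loop
      vertex 0.495 2.831 0.000
      vertex 3.887 0.125 10.000
      vertex 0.495 2.831 10.000
    endloop
  endfacet
  facet normal 0.2226 -0.9749 0.0000
    outer loop
      vertex 3.887 0.125 0.000
      vertex 8.117 1.091 0.000
      vertex 8.117 1.091 10.000
    endloop
  endfacet
  facet normal 0.2226 -0.9749 0.0000
    outer loop
      vertex 3.887 0.125 0.000
      vertex 8.117 1.091 10.000
      vertex 3.887 0.125 10.000
    endloop
  endfacet
  facet normal 0.9009 -0.4340 0.0000
    outer loop
      vertex 8.117 1.091 0.000
      vertex 10.000 5.000 0.000
      vertex 10.000 5.000 10.000
    endloop
  endfacet
  facet normal 0.9009 -0.4340 0.0000
    outer loop
      vertex 8.117 1.091 0.000
      vertex 10.000 5.000 10.000
      vertex 8.117 1.091 10.000
    endloop
  endfacet
endsolid part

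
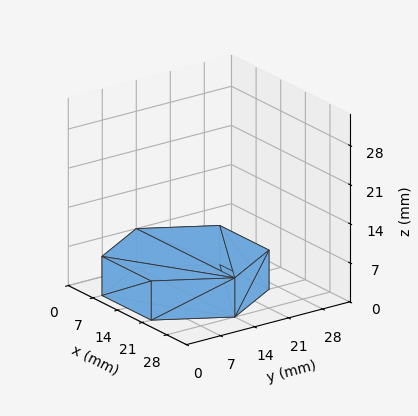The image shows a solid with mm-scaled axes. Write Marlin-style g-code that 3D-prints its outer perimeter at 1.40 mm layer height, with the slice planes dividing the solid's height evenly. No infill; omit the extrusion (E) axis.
Reading the render: the shape is a regular 6-sided prism (a cylinder approximated with 6 flat sides), circumscribed radius ≈ 14 mm, height ≈ 7 mm (dimensions read to the nearest mm from the axis ticks). For the g-code, the solid's height is divided into equal slices at the stated Δz and each level perimeter traced with G1 moves after a G0 lift.

; perimeter-only toolpath
G21 ; units = mm
G90 ; absolute positioning
G28 ; home
; layer 1
G0 Z1.40
G0 X28.00 Y14.00
G1 X21.00 Y26.12
G1 X7.00 Y26.12
G1 X0.00 Y14.00
G1 X7.00 Y1.88
G1 X21.00 Y1.88
G1 X28.00 Y14.00
; layer 2
G0 Z2.80
G0 X28.00 Y14.00
G1 X21.00 Y26.12
G1 X7.00 Y26.12
G1 X0.00 Y14.00
G1 X7.00 Y1.88
G1 X21.00 Y1.88
G1 X28.00 Y14.00
; layer 3
G0 Z4.20
G0 X28.00 Y14.00
G1 X21.00 Y26.12
G1 X7.00 Y26.12
G1 X0.00 Y14.00
G1 X7.00 Y1.88
G1 X21.00 Y1.88
G1 X28.00 Y14.00
; layer 4
G0 Z5.60
G0 X28.00 Y14.00
G1 X21.00 Y26.12
G1 X7.00 Y26.12
G1 X0.00 Y14.00
G1 X7.00 Y1.88
G1 X21.00 Y1.88
G1 X28.00 Y14.00
; layer 5
G0 Z7.00
G0 X28.00 Y14.00
G1 X21.00 Y26.12
G1 X7.00 Y26.12
G1 X0.00 Y14.00
G1 X7.00 Y1.88
G1 X21.00 Y1.88
G1 X28.00 Y14.00
M2 ; end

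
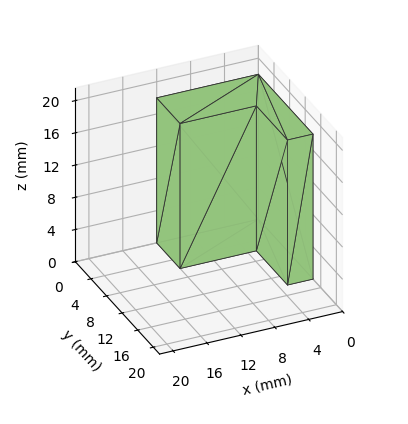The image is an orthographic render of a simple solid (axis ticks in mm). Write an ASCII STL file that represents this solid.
Reading the render: the shape is an L-shaped prism: outer 12 × 14 mm, arm thicknesses ≈ 6 mm (horizontal) and 3 mm (vertical), extruded 18 mm in z (dimensions read to the nearest mm from the axis ticks). For the STL, each face is triangulated and given an outward normal.

solid part
  facet normal 0.0000 0.0000 -1.0000
    outer loop
      vertex 12.000 6.000 0.000
      vertex 12.000 0.000 0.000
      vertex 0.000 0.000 0.000
    endloop
  endfacet
  facet normal 0.0000 0.0000 -1.0000
    outer loop
      vertex 3.000 6.000 0.000
      vertex 12.000 6.000 0.000
      vertex 0.000 0.000 0.000
    endloop
  endfacet
  facet normal 0.0000 0.0000 -1.0000
    outer loop
      vertex 3.000 14.000 0.000
      vertex 3.000 6.000 0.000
      vertex 0.000 0.000 0.000
    endloop
  endfacet
  facet normal 0.0000 0.0000 -1.0000
    outer loop
      vertex 0.000 14.000 0.000
      vertex 3.000 14.000 0.000
      vertex 0.000 0.000 0.000
    endloop
  endfacet
  facet normal 0.0000 0.0000 1.0000
    outer loop
      vertex 0.000 0.000 18.000
      vertex 12.000 0.000 18.000
      vertex 12.000 6.000 18.000
    endloop
  endfacet
  facet normal 0.0000 0.0000 1.0000
    outer loop
      vertex 0.000 0.000 18.000
      vertex 12.000 6.000 18.000
      vertex 3.000 6.000 18.000
    endloop
  endfacet
  facet normal 0.0000 0.0000 1.0000
    outer loop
      vertex 0.000 0.000 18.000
      vertex 3.000 6.000 18.000
      vertex 3.000 14.000 18.000
    endloop
  endfacet
  facet normal 0.0000 0.0000 1.0000
    outer loop
      vertex 0.000 0.000 18.000
      vertex 3.000 14.000 18.000
      vertex 0.000 14.000 18.000
    endloop
  endfacet
  facet normal 0.0000 -1.0000 0.0000
    outer loop
      vertex 0.000 0.000 0.000
      vertex 12.000 0.000 0.000
      vertex 12.000 0.000 18.000
    endloop
  endfacet
  facet normal 0.0000 -1.0000 0.0000
    outer loop
      vertex 0.000 0.000 0.000
      vertex 12.000 0.000 18.000
      vertex 0.000 0.000 18.000
    endloop
  endfacet
  facet normal 1.0000 0.0000 0.0000
    outer loop
      vertex 12.000 0.000 0.000
      vertex 12.000 6.000 0.000
      vertex 12.000 6.000 18.000
    endloop
  endfacet
  facet normal 1.0000 0.0000 0.0000
    outer loop
      vertex 12.000 0.000 0.000
      vertex 12.000 6.000 18.000
      vertex 12.000 0.000 18.000
    endloop
  endfacet
  facet normal 0.0000 1.0000 0.0000
    outer loop
      vertex 12.000 6.000 0.000
      vertex 3.000 6.000 0.000
      vertex 3.000 6.000 18.000
    endloop
  endfacet
  facet normal 0.0000 1.0000 0.0000
    outer loop
      vertex 12.000 6.000 0.000
      vertex 3.000 6.000 18.000
      vertex 12.000 6.000 18.000
    endloop
  endfacet
  facet normal 1.0000 0.0000 0.0000
    outer loop
      vertex 3.000 6.000 0.000
      vertex 3.000 14.000 0.000
      vertex 3.000 14.000 18.000
    endloop
  endfacet
  facet normal 1.0000 0.0000 0.0000
    outer loop
      vertex 3.000 6.000 0.000
      vertex 3.000 14.000 18.000
      vertex 3.000 6.000 18.000
    endloop
  endfacet
  facet normal 0.0000 1.0000 0.0000
    outer loop
      vertex 3.000 14.000 0.000
      vertex 0.000 14.000 0.000
      vertex 0.000 14.000 18.000
    endloop
  endfacet
  facet normal 0.0000 1.0000 0.0000
    outer loop
      vertex 3.000 14.000 0.000
      vertex 0.000 14.000 18.000
      vertex 3.000 14.000 18.000
    endloop
  endfacet
  facet normal -1.0000 0.0000 0.0000
    outer loop
      vertex 0.000 14.000 0.000
      vertex 0.000 0.000 0.000
      vertex 0.000 0.000 18.000
    endloop
  endfacet
  facet normal -1.0000 0.0000 0.0000
    outer loop
      vertex 0.000 14.000 0.000
      vertex 0.000 0.000 18.000
      vertex 0.000 14.000 18.000
    endloop
  endfacet
endsolid part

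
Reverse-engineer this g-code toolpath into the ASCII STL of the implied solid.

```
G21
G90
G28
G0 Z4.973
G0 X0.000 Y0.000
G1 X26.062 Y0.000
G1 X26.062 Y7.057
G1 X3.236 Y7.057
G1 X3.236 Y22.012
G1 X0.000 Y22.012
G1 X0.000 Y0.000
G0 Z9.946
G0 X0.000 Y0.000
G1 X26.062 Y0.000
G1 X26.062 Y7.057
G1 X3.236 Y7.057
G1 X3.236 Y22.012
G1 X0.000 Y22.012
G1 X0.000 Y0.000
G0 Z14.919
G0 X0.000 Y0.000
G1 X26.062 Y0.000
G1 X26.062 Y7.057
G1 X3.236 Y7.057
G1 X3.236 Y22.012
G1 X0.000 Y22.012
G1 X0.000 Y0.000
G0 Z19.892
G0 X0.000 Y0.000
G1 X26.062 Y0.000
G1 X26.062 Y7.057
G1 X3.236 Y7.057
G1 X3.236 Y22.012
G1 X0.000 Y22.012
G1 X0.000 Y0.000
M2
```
solid part
  facet normal 0.0000 0.0000 -1.0000
    outer loop
      vertex 26.062 7.057 0.000
      vertex 26.062 0.000 0.000
      vertex 0.000 0.000 0.000
    endloop
  endfacet
  facet normal 0.0000 0.0000 -1.0000
    outer loop
      vertex 3.236 7.057 0.000
      vertex 26.062 7.057 0.000
      vertex 0.000 0.000 0.000
    endloop
  endfacet
  facet normal 0.0000 0.0000 -1.0000
    outer loop
      vertex 3.236 22.012 0.000
      vertex 3.236 7.057 0.000
      vertex 0.000 0.000 0.000
    endloop
  endfacet
  facet normal 0.0000 0.0000 -1.0000
    outer loop
      vertex 0.000 22.012 0.000
      vertex 3.236 22.012 0.000
      vertex 0.000 0.000 0.000
    endloop
  endfacet
  facet normal 0.0000 0.0000 1.0000
    outer loop
      vertex 0.000 0.000 19.892
      vertex 26.062 0.000 19.892
      vertex 26.062 7.057 19.892
    endloop
  endfacet
  facet normal 0.0000 0.0000 1.0000
    outer loop
      vertex 0.000 0.000 19.892
      vertex 26.062 7.057 19.892
      vertex 3.236 7.057 19.892
    endloop
  endfacet
  facet normal 0.0000 0.0000 1.0000
    outer loop
      vertex 0.000 0.000 19.892
      vertex 3.236 7.057 19.892
      vertex 3.236 22.012 19.892
    endloop
  endfacet
  facet normal 0.0000 0.0000 1.0000
    outer loop
      vertex 0.000 0.000 19.892
      vertex 3.236 22.012 19.892
      vertex 0.000 22.012 19.892
    endloop
  endfacet
  facet normal 0.0000 -1.0000 0.0000
    outer loop
      vertex 0.000 0.000 0.000
      vertex 26.062 0.000 0.000
      vertex 26.062 0.000 19.892
    endloop
  endfacet
  facet normal 0.0000 -1.0000 0.0000
    outer loop
      vertex 0.000 0.000 0.000
      vertex 26.062 0.000 19.892
      vertex 0.000 0.000 19.892
    endloop
  endfacet
  facet normal 1.0000 0.0000 0.0000
    outer loop
      vertex 26.062 0.000 0.000
      vertex 26.062 7.057 0.000
      vertex 26.062 7.057 19.892
    endloop
  endfacet
  facet normal 1.0000 0.0000 0.0000
    outer loop
      vertex 26.062 0.000 0.000
      vertex 26.062 7.057 19.892
      vertex 26.062 0.000 19.892
    endloop
  endfacet
  facet normal 0.0000 1.0000 0.0000
    outer loop
      vertex 26.062 7.057 0.000
      vertex 3.236 7.057 0.000
      vertex 3.236 7.057 19.892
    endloop
  endfacet
  facet normal 0.0000 1.0000 0.0000
    outer loop
      vertex 26.062 7.057 0.000
      vertex 3.236 7.057 19.892
      vertex 26.062 7.057 19.892
    endloop
  endfacet
  facet normal 1.0000 0.0000 0.0000
    outer loop
      vertex 3.236 7.057 0.000
      vertex 3.236 22.012 0.000
      vertex 3.236 22.012 19.892
    endloop
  endfacet
  facet normal 1.0000 0.0000 0.0000
    outer loop
      vertex 3.236 7.057 0.000
      vertex 3.236 22.012 19.892
      vertex 3.236 7.057 19.892
    endloop
  endfacet
  facet normal 0.0000 1.0000 0.0000
    outer loop
      vertex 3.236 22.012 0.000
      vertex 0.000 22.012 0.000
      vertex 0.000 22.012 19.892
    endloop
  endfacet
  facet normal 0.0000 1.0000 0.0000
    outer loop
      vertex 3.236 22.012 0.000
      vertex 0.000 22.012 19.892
      vertex 3.236 22.012 19.892
    endloop
  endfacet
  facet normal -1.0000 0.0000 0.0000
    outer loop
      vertex 0.000 22.012 0.000
      vertex 0.000 0.000 0.000
      vertex 0.000 0.000 19.892
    endloop
  endfacet
  facet normal -1.0000 0.0000 0.0000
    outer loop
      vertex 0.000 22.012 0.000
      vertex 0.000 0.000 19.892
      vertex 0.000 22.012 19.892
    endloop
  endfacet
endsolid part

The G0 Z moves step by Δz≈4.973 mm. Every layer's G1 loop is the same polygon, so the solid is a straight extrusion of it from z=0 to z≈19.9. Closing with flat bottom and top caps and triangulating gives 20 facets — an L-shaped prism: outer 26.1 × 22 mm, arm thicknesses ≈ 7.06 mm (horizontal) and 3.24 mm (vertical), extruded 19.9 mm in z.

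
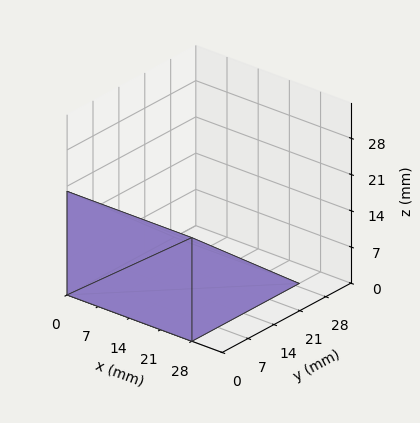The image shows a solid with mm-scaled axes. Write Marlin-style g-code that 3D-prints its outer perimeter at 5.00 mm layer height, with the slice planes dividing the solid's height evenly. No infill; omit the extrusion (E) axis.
Reading the render: the shape is a wedge (ramp): 28 × 29 mm base, rising to 20 mm along the y=0 edge and sloping linearly to z=0 at y=29 (dimensions read to the nearest mm from the axis ticks). For the g-code, the solid's height is divided into equal slices at the stated Δz and each level perimeter traced with G1 moves after a G0 lift.

; perimeter-only toolpath
G21 ; units = mm
G90 ; absolute positioning
G28 ; home
; layer 1
G0 Z5.00
G0 X0.00 Y0.00
G1 X28.00 Y0.00
G1 X28.00 Y21.75
G1 X0.00 Y21.75
G1 X0.00 Y0.00
; layer 2
G0 Z10.00
G0 X0.00 Y0.00
G1 X28.00 Y0.00
G1 X28.00 Y14.50
G1 X0.00 Y14.50
G1 X0.00 Y0.00
; layer 3
G0 Z15.00
G0 X0.00 Y0.00
G1 X28.00 Y0.00
G1 X28.00 Y7.25
G1 X0.00 Y7.25
G1 X0.00 Y0.00
M2 ; end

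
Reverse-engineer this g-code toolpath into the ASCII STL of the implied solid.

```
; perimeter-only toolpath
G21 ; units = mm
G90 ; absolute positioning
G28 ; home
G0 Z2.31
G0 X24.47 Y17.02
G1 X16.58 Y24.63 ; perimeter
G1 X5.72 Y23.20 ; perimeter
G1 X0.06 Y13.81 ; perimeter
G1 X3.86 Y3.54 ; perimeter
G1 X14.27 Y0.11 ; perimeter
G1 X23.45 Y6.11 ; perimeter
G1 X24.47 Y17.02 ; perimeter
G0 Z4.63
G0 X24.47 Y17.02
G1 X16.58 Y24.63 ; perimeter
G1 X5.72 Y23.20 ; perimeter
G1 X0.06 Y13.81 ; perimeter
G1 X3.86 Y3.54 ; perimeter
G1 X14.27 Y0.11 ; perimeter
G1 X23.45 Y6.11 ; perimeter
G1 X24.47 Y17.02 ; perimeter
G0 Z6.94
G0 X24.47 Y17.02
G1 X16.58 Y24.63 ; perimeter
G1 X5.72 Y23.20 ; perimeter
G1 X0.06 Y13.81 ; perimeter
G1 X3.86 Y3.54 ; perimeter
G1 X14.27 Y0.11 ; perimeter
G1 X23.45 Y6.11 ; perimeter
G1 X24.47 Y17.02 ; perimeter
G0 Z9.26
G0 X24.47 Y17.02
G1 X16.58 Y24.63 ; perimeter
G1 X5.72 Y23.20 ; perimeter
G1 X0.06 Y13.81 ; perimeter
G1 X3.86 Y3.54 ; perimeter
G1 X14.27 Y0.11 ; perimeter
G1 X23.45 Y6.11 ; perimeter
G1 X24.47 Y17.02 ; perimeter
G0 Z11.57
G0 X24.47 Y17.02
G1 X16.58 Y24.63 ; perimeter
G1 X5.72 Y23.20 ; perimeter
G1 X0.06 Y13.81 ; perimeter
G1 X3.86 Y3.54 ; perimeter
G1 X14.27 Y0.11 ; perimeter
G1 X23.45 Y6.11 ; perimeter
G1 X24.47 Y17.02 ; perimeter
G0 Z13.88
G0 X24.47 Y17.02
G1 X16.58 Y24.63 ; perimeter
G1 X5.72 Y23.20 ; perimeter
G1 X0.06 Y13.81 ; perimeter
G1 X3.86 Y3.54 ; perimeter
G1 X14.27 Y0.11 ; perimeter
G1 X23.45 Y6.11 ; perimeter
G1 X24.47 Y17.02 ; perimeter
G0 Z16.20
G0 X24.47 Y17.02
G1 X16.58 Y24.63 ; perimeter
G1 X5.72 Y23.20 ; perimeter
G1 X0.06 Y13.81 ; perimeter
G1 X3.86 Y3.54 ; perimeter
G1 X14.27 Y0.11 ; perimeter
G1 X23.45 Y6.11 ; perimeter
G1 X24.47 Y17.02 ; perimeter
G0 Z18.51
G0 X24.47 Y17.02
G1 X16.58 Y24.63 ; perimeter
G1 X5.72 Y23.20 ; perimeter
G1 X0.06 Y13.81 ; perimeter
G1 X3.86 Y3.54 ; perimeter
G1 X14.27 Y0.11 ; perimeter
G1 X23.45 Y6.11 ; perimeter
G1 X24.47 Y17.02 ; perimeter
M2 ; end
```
solid part
  facet normal 0.0000 0.0000 -1.0000
    outer loop
      vertex 5.72 23.20 0.00
      vertex 16.58 24.63 0.00
      vertex 24.47 17.02 0.00
    endloop
  endfacet
  facet normal 0.0000 0.0000 -1.0000
    outer loop
      vertex 0.06 13.81 0.00
      vertex 5.72 23.20 0.00
      vertex 24.47 17.02 0.00
    endloop
  endfacet
  facet normal 0.0000 0.0000 -1.0000
    outer loop
      vertex 3.86 3.54 0.00
      vertex 0.06 13.81 0.00
      vertex 24.47 17.02 0.00
    endloop
  endfacet
  facet normal 0.0000 0.0000 -1.0000
    outer loop
      vertex 14.27 0.11 0.00
      vertex 3.86 3.54 0.00
      vertex 24.47 17.02 0.00
    endloop
  endfacet
  facet normal 0.0000 0.0000 -1.0000
    outer loop
      vertex 23.45 6.11 0.00
      vertex 14.27 0.11 0.00
      vertex 24.47 17.02 0.00
    endloop
  endfacet
  facet normal 0.0000 0.0000 1.0000
    outer loop
      vertex 24.47 17.02 18.51
      vertex 16.58 24.63 18.51
      vertex 5.72 23.20 18.51
    endloop
  endfacet
  facet normal 0.0000 0.0000 1.0000
    outer loop
      vertex 24.47 17.02 18.51
      vertex 5.72 23.20 18.51
      vertex 0.06 13.81 18.51
    endloop
  endfacet
  facet normal 0.0000 0.0000 1.0000
    outer loop
      vertex 24.47 17.02 18.51
      vertex 0.06 13.81 18.51
      vertex 3.86 3.54 18.51
    endloop
  endfacet
  facet normal 0.0000 0.0000 1.0000
    outer loop
      vertex 24.47 17.02 18.51
      vertex 3.86 3.54 18.51
      vertex 14.27 0.11 18.51
    endloop
  endfacet
  facet normal 0.0000 0.0000 1.0000
    outer loop
      vertex 24.47 17.02 18.51
      vertex 14.27 0.11 18.51
      vertex 23.45 6.11 18.51
    endloop
  endfacet
  facet normal 0.6942 0.7198 0.0000
    outer loop
      vertex 24.47 17.02 0.00
      vertex 16.58 24.63 0.00
      vertex 16.58 24.63 18.51
    endloop
  endfacet
  facet normal 0.6942 0.7198 0.0000
    outer loop
      vertex 24.47 17.02 0.00
      vertex 16.58 24.63 18.51
      vertex 24.47 17.02 18.51
    endloop
  endfacet
  facet normal -0.1305 0.9914 0.0000
    outer loop
      vertex 16.58 24.63 0.00
      vertex 5.72 23.20 0.00
      vertex 5.72 23.20 18.51
    endloop
  endfacet
  facet normal -0.1305 0.9914 0.0000
    outer loop
      vertex 16.58 24.63 0.00
      vertex 5.72 23.20 18.51
      vertex 16.58 24.63 18.51
    endloop
  endfacet
  facet normal -0.8564 0.5162 0.0000
    outer loop
      vertex 5.72 23.20 0.00
      vertex 0.06 13.81 0.00
      vertex 0.06 13.81 18.51
    endloop
  endfacet
  facet normal -0.8564 0.5162 0.0000
    outer loop
      vertex 5.72 23.20 0.00
      vertex 0.06 13.81 18.51
      vertex 5.72 23.20 18.51
    endloop
  endfacet
  facet normal -0.9379 -0.3470 0.0000
    outer loop
      vertex 0.06 13.81 0.00
      vertex 3.86 3.54 0.00
      vertex 3.86 3.54 18.51
    endloop
  endfacet
  facet normal -0.9379 -0.3470 0.0000
    outer loop
      vertex 0.06 13.81 0.00
      vertex 3.86 3.54 18.51
      vertex 0.06 13.81 18.51
    endloop
  endfacet
  facet normal -0.3129 -0.9498 0.0000
    outer loop
      vertex 3.86 3.54 0.00
      vertex 14.27 0.11 0.00
      vertex 14.27 0.11 18.51
    endloop
  endfacet
  facet normal -0.3129 -0.9498 0.0000
    outer loop
      vertex 3.86 3.54 0.00
      vertex 14.27 0.11 18.51
      vertex 3.86 3.54 18.51
    endloop
  endfacet
  facet normal 0.5471 -0.8371 0.0000
    outer loop
      vertex 14.27 0.11 0.00
      vertex 23.45 6.11 0.00
      vertex 23.45 6.11 18.51
    endloop
  endfacet
  facet normal 0.5471 -0.8371 0.0000
    outer loop
      vertex 14.27 0.11 0.00
      vertex 23.45 6.11 18.51
      vertex 14.27 0.11 18.51
    endloop
  endfacet
  facet normal 0.9957 -0.0931 0.0000
    outer loop
      vertex 23.45 6.11 0.00
      vertex 24.47 17.02 0.00
      vertex 24.47 17.02 18.51
    endloop
  endfacet
  facet normal 0.9957 -0.0931 0.0000
    outer loop
      vertex 23.45 6.11 0.00
      vertex 24.47 17.02 18.51
      vertex 23.45 6.11 18.51
    endloop
  endfacet
endsolid part

The G0 Z moves step by Δz≈2.31 mm. Every layer's G1 loop is the same polygon, so the solid is a straight extrusion of it from z=0 to z≈18.5. Closing with flat bottom and top caps and triangulating gives 24 facets — a regular 7-sided prism (a cylinder approximated with 7 flat sides), circumscribed radius ≈ 12.6 mm, height ≈ 18.5 mm.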